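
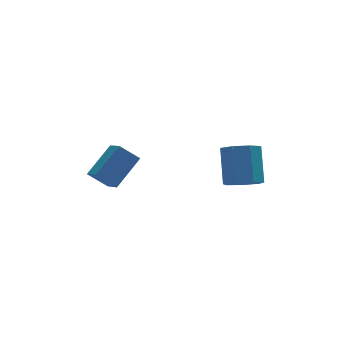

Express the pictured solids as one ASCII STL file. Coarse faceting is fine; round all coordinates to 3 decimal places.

solid 
facet normal -0.676 0.379 0.632
outer loop
vertex -0.207 3.019 1.375
vertex -0.229 4.123 0.69
vertex -1.643 2.302 0.267
endloop
endfacet
facet normal 0.017 -0.850 0.527
outer loop
vertex -0.811 1.837 -0.51
vertex -0.207 3.019 1.375
vertex -1.643 2.302 0.267
endloop
endfacet
facet normal -0.676 0.378 0.632
outer loop
vertex -1.643 2.302 0.267
vertex -0.229 4.123 0.69
vertex -1.665 3.407 -0.418
endloop
endfacet
facet normal -0.736 -0.367 -0.569
outer loop
vertex -1.665 3.407 -0.418
vertex -0.811 1.837 -0.51
vertex -1.643 2.302 0.267
endloop
endfacet
facet normal 0.736 0.367 0.568
outer loop
vertex -0.207 3.019 1.375
vertex 0.603 3.658 -0.087
vertex -0.229 4.123 0.69
endloop
endfacet
facet normal 0.017 -0.849 0.527
outer loop
vertex 0.625 2.553 0.598
vertex -0.207 3.019 1.375
vertex -0.811 1.837 -0.51
endloop
endfacet
facet normal 0.736 0.367 0.568
outer loop
vertex 0.625 2.553 0.598
vertex 0.603 3.658 -0.087
vertex -0.207 3.019 1.375
endloop
endfacet
facet normal -0.017 0.850 -0.527
outer loop
vertex -0.229 4.123 0.69
vertex 0.603 3.658 -0.087
vertex -1.665 3.407 -0.418
endloop
endfacet
facet normal -0.736 -0.367 -0.568
outer loop
vertex -0.833 2.941 -1.195
vertex -0.811 1.837 -0.51
vertex -1.665 3.407 -0.418
endloop
endfacet
facet normal -0.017 0.849 -0.528
outer loop
vertex -1.665 3.407 -0.418
vertex 0.603 3.658 -0.087
vertex -0.833 2.941 -1.195
endloop
endfacet
facet normal 0.676 -0.379 -0.632
outer loop
vertex -0.833 2.941 -1.195
vertex 0.625 2.553 0.598
vertex -0.811 1.837 -0.51
endloop
endfacet
facet normal 0.676 -0.378 -0.632
outer loop
vertex 0.603 3.658 -0.087
vertex 0.625 2.553 0.598
vertex -0.833 2.941 -1.195
endloop
endfacet
facet normal -0.210 -0.632 -0.746
outer loop
vertex 4.166 -3.134 1.822
vertex 3.386 -2.676 1.653
vertex 4.223 -2.535 1.298
endloop
endfacet
facet normal 0.975 -0.191 -0.112
outer loop
vertex 4.166 -3.134 1.822
vertex 4.223 -2.535 1.298
vertex 4.574 -1.902 3.277
endloop
endfacet
facet normal 0.975 -0.191 -0.112
outer loop
vertex 4.574 -1.902 3.277
vertex 4.223 -2.535 1.298
vertex 4.631 -1.302 2.753
endloop
endfacet
facet normal 0.208 0.632 0.746
outer loop
vertex 4.574 -1.902 3.277
vertex 4.631 -1.302 2.753
vertex 3.794 -1.444 3.107
endloop
endfacet
facet normal -0.210 -0.632 -0.746
outer loop
vertex 4.223 -2.535 1.298
vertex 3.386 -2.676 1.653
vertex 3.65 -2.042 1.041
endloop
endfacet
facet normal 0.664 0.468 -0.583
outer loop
vertex 4.223 -2.535 1.298
vertex 3.65 -2.042 1.041
vertex 4.631 -1.302 2.753
endloop
endfacet
facet normal 0.664 0.468 -0.583
outer loop
vertex 4.631 -1.302 2.753
vertex 3.65 -2.042 1.041
vertex 4.058 -0.809 2.496
endloop
endfacet
facet normal 0.209 0.632 0.747
outer loop
vertex 4.631 -1.302 2.753
vertex 4.058 -0.809 2.496
vertex 3.794 -1.444 3.107
endloop
endfacet
facet normal -0.209 -0.633 -0.746
outer loop
vertex 3.65 -2.042 1.041
vertex 3.386 -2.676 1.653
vertex 2.878 -2.027 1.245
endloop
endfacet
facet normal -0.147 0.775 -0.615
outer loop
vertex 3.65 -2.042 1.041
vertex 2.878 -2.027 1.245
vertex 4.058 -0.809 2.496
endloop
endfacet
facet normal -0.147 0.774 -0.615
outer loop
vertex 4.058 -0.809 2.496
vertex 2.878 -2.027 1.245
vertex 3.286 -0.794 2.699
endloop
endfacet
facet normal 0.209 0.632 0.747
outer loop
vertex 4.058 -0.809 2.496
vertex 3.286 -0.794 2.699
vertex 3.794 -1.444 3.107
endloop
endfacet
facet normal -0.209 -0.632 -0.746
outer loop
vertex 2.878 -2.027 1.245
vertex 3.386 -2.676 1.653
vertex 2.489 -2.501 1.756
endloop
endfacet
facet normal -0.848 0.497 -0.184
outer loop
vertex 2.878 -2.027 1.245
vertex 2.489 -2.501 1.756
vertex 3.286 -0.794 2.699
endloop
endfacet
facet normal -0.848 0.497 -0.184
outer loop
vertex 3.286 -0.794 2.699
vertex 2.489 -2.501 1.756
vertex 2.897 -1.268 3.21
endloop
endfacet
facet normal 0.210 0.632 0.746
outer loop
vertex 3.286 -0.794 2.699
vertex 2.897 -1.268 3.21
vertex 3.794 -1.444 3.107
endloop
endfacet
facet normal -0.209 -0.632 -0.746
outer loop
vertex 2.489 -2.501 1.756
vertex 3.386 -2.676 1.653
vertex 2.775 -3.107 2.189
endloop
endfacet
facet normal -0.910 -0.154 0.386
outer loop
vertex 2.489 -2.501 1.756
vertex 2.775 -3.107 2.189
vertex 2.897 -1.268 3.21
endloop
endfacet
facet normal -0.910 -0.154 0.385
outer loop
vertex 2.897 -1.268 3.21
vertex 2.775 -3.107 2.189
vertex 3.183 -1.874 3.644
endloop
endfacet
facet normal 0.210 0.633 0.745
outer loop
vertex 2.897 -1.268 3.21
vertex 3.183 -1.874 3.644
vertex 3.794 -1.444 3.107
endloop
endfacet
facet normal -0.210 -0.631 -0.747
outer loop
vertex 2.775 -3.107 2.189
vertex 3.386 -2.676 1.653
vertex 3.521 -3.389 2.218
endloop
endfacet
facet normal -0.287 -0.690 0.665
outer loop
vertex 2.775 -3.107 2.189
vertex 3.521 -3.389 2.218
vertex 3.183 -1.874 3.644
endloop
endfacet
facet normal -0.286 -0.690 0.665
outer loop
vertex 3.183 -1.874 3.644
vertex 3.521 -3.389 2.218
vertex 3.93 -2.156 3.673
endloop
endfacet
facet normal 0.210 0.633 0.745
outer loop
vertex 3.183 -1.874 3.644
vertex 3.93 -2.156 3.673
vertex 3.794 -1.444 3.107
endloop
endfacet
facet normal -0.209 -0.631 -0.747
outer loop
vertex 3.521 -3.389 2.218
vertex 3.386 -2.676 1.653
vertex 4.166 -3.134 1.822
endloop
endfacet
facet normal 0.552 -0.706 0.444
outer loop
vertex 3.521 -3.389 2.218
vertex 4.166 -3.134 1.822
vertex 3.93 -2.156 3.673
endloop
endfacet
facet normal 0.551 -0.707 0.444
outer loop
vertex 3.93 -2.156 3.673
vertex 4.166 -3.134 1.822
vertex 4.574 -1.902 3.277
endloop
endfacet
facet normal 0.209 0.633 0.746
outer loop
vertex 3.93 -2.156 3.673
vertex 4.574 -1.902 3.277
vertex 3.794 -1.444 3.107
endloop
endfacet

endsolid


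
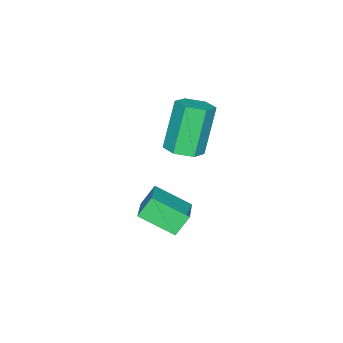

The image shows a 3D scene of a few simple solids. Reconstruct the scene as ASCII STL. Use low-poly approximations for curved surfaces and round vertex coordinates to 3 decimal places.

solid 
facet normal 0.408 0.017 -0.913
outer loop
vertex 2.952 0.527 1.588
vertex 2.276 0.528 1.286
vertex 2.61 1.168 1.447
endloop
endfacet
facet normal 0.787 0.500 0.361
outer loop
vertex 2.952 0.527 1.588
vertex 2.61 1.168 1.447
vertex 2.1 0.491 3.496
endloop
endfacet
facet normal 0.787 0.500 0.361
outer loop
vertex 2.1 0.491 3.496
vertex 2.61 1.168 1.447
vertex 1.758 1.132 3.355
endloop
endfacet
facet normal -0.408 -0.017 0.913
outer loop
vertex 2.1 0.491 3.496
vertex 1.758 1.132 3.355
vertex 1.424 0.492 3.194
endloop
endfacet
facet normal 0.407 0.017 -0.913
outer loop
vertex 2.61 1.168 1.447
vertex 2.276 0.528 1.286
vertex 1.935 1.169 1.146
endloop
endfacet
facet normal -0.006 1.000 0.016
outer loop
vertex 2.61 1.168 1.447
vertex 1.935 1.169 1.146
vertex 1.758 1.132 3.355
endloop
endfacet
facet normal -0.006 1.000 0.016
outer loop
vertex 1.758 1.132 3.355
vertex 1.935 1.169 1.146
vertex 1.083 1.133 3.054
endloop
endfacet
facet normal -0.407 -0.017 0.913
outer loop
vertex 1.758 1.132 3.355
vertex 1.083 1.133 3.054
vertex 1.424 0.492 3.194
endloop
endfacet
facet normal 0.408 0.018 -0.913
outer loop
vertex 1.935 1.169 1.146
vertex 2.276 0.528 1.286
vertex 1.6 0.529 0.984
endloop
endfacet
facet normal -0.793 0.502 -0.345
outer loop
vertex 1.935 1.169 1.146
vertex 1.6 0.529 0.984
vertex 1.083 1.133 3.054
endloop
endfacet
facet normal -0.793 0.502 -0.345
outer loop
vertex 1.083 1.133 3.054
vertex 1.6 0.529 0.984
vertex 0.748 0.493 2.892
endloop
endfacet
facet normal -0.408 -0.018 0.913
outer loop
vertex 1.083 1.133 3.054
vertex 0.748 0.493 2.892
vertex 1.424 0.492 3.194
endloop
endfacet
facet normal 0.408 0.017 -0.913
outer loop
vertex 1.6 0.529 0.984
vertex 2.276 0.528 1.286
vertex 1.942 -0.112 1.125
endloop
endfacet
facet normal -0.787 -0.500 -0.361
outer loop
vertex 1.6 0.529 0.984
vertex 1.942 -0.112 1.125
vertex 0.748 0.493 2.892
endloop
endfacet
facet normal -0.787 -0.500 -0.361
outer loop
vertex 0.748 0.493 2.892
vertex 1.942 -0.112 1.125
vertex 1.09 -0.148 3.033
endloop
endfacet
facet normal -0.408 -0.017 0.913
outer loop
vertex 0.748 0.493 2.892
vertex 1.09 -0.148 3.033
vertex 1.424 0.492 3.194
endloop
endfacet
facet normal 0.407 0.017 -0.913
outer loop
vertex 1.942 -0.112 1.125
vertex 2.276 0.528 1.286
vertex 2.617 -0.113 1.426
endloop
endfacet
facet normal 0.006 -1.000 -0.016
outer loop
vertex 1.942 -0.112 1.125
vertex 2.617 -0.113 1.426
vertex 1.09 -0.148 3.033
endloop
endfacet
facet normal 0.006 -1.000 -0.016
outer loop
vertex 1.09 -0.148 3.033
vertex 2.617 -0.113 1.426
vertex 1.765 -0.149 3.334
endloop
endfacet
facet normal -0.407 -0.017 0.913
outer loop
vertex 1.09 -0.148 3.033
vertex 1.765 -0.149 3.334
vertex 1.424 0.492 3.194
endloop
endfacet
facet normal 0.408 0.018 -0.913
outer loop
vertex 2.617 -0.113 1.426
vertex 2.276 0.528 1.286
vertex 2.952 0.527 1.588
endloop
endfacet
facet normal 0.793 -0.502 0.345
outer loop
vertex 2.617 -0.113 1.426
vertex 2.952 0.527 1.588
vertex 1.765 -0.149 3.334
endloop
endfacet
facet normal 0.793 -0.502 0.345
outer loop
vertex 1.765 -0.149 3.334
vertex 2.952 0.527 1.588
vertex 2.1 0.491 3.496
endloop
endfacet
facet normal -0.408 -0.018 0.913
outer loop
vertex 1.765 -0.149 3.334
vertex 2.1 0.491 3.496
vertex 1.424 0.492 3.194
endloop
endfacet
facet normal -0.538 0.284 0.794
outer loop
vertex 3.932 0.264 -0.248
vertex 3.557 1.582 -0.973
vertex 2.592 -0.472 -0.893
endloop
endfacet
facet normal 0.242 -0.850 0.468
outer loop
vertex 3.103 -0.742 -1.647
vertex 3.932 0.264 -0.248
vertex 2.592 -0.472 -0.893
endloop
endfacet
facet normal -0.538 0.284 0.794
outer loop
vertex 2.592 -0.472 -0.893
vertex 3.557 1.582 -0.973
vertex 2.217 0.845 -1.618
endloop
endfacet
facet normal -0.808 -0.444 -0.388
outer loop
vertex 2.217 0.845 -1.618
vertex 3.103 -0.742 -1.647
vertex 2.592 -0.472 -0.893
endloop
endfacet
facet normal 0.808 0.444 0.389
outer loop
vertex 3.932 0.264 -0.248
vertex 4.068 1.312 -1.727
vertex 3.557 1.582 -0.973
endloop
endfacet
facet normal 0.242 -0.850 0.468
outer loop
vertex 4.443 -0.005 -1.002
vertex 3.932 0.264 -0.248
vertex 3.103 -0.742 -1.647
endloop
endfacet
facet normal 0.807 0.444 0.389
outer loop
vertex 4.443 -0.005 -1.002
vertex 4.068 1.312 -1.727
vertex 3.932 0.264 -0.248
endloop
endfacet
facet normal -0.242 0.850 -0.468
outer loop
vertex 3.557 1.582 -0.973
vertex 4.068 1.312 -1.727
vertex 2.217 0.845 -1.618
endloop
endfacet
facet normal -0.807 -0.444 -0.389
outer loop
vertex 2.728 0.576 -2.372
vertex 3.103 -0.742 -1.647
vertex 2.217 0.845 -1.618
endloop
endfacet
facet normal -0.242 0.850 -0.467
outer loop
vertex 2.217 0.845 -1.618
vertex 4.068 1.312 -1.727
vertex 2.728 0.576 -2.372
endloop
endfacet
facet normal 0.538 -0.284 -0.794
outer loop
vertex 2.728 0.576 -2.372
vertex 4.443 -0.005 -1.002
vertex 3.103 -0.742 -1.647
endloop
endfacet
facet normal 0.538 -0.284 -0.794
outer loop
vertex 4.068 1.312 -1.727
vertex 4.443 -0.005 -1.002
vertex 2.728 0.576 -2.372
endloop
endfacet

endsolid


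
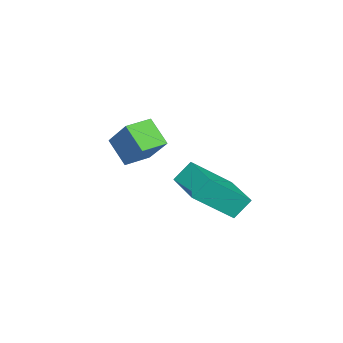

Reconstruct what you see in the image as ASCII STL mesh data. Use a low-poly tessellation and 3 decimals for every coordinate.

solid 
facet normal -0.378 0.509 0.773
outer loop
vertex 1.23 -0.092 -0.985
vertex 2.735 1.13 -1.054
vertex 0.144 1.169 -2.346
endloop
endfacet
facet normal -0.776 -0.630 0.035
outer loop
vertex 0.545 0.63 -3.166
vertex 1.23 -0.092 -0.985
vertex 0.144 1.169 -2.346
endloop
endfacet
facet normal -0.378 0.509 0.773
outer loop
vertex 0.144 1.169 -2.346
vertex 2.735 1.13 -1.054
vertex 1.649 2.391 -2.415
endloop
endfacet
facet normal -0.505 0.587 -0.633
outer loop
vertex 1.649 2.391 -2.415
vertex 0.545 0.63 -3.166
vertex 0.144 1.169 -2.346
endloop
endfacet
facet normal 0.505 -0.587 0.633
outer loop
vertex 1.23 -0.092 -0.985
vertex 3.136 0.591 -1.874
vertex 2.735 1.13 -1.054
endloop
endfacet
facet normal -0.776 -0.630 0.035
outer loop
vertex 1.631 -0.631 -1.805
vertex 1.23 -0.092 -0.985
vertex 0.545 0.63 -3.166
endloop
endfacet
facet normal 0.505 -0.587 0.633
outer loop
vertex 1.631 -0.631 -1.805
vertex 3.136 0.591 -1.874
vertex 1.23 -0.092 -0.985
endloop
endfacet
facet normal 0.776 0.630 -0.035
outer loop
vertex 2.735 1.13 -1.054
vertex 3.136 0.591 -1.874
vertex 1.649 2.391 -2.415
endloop
endfacet
facet normal -0.505 0.587 -0.633
outer loop
vertex 2.05 1.852 -3.235
vertex 0.545 0.63 -3.166
vertex 1.649 2.391 -2.415
endloop
endfacet
facet normal 0.776 0.630 -0.035
outer loop
vertex 1.649 2.391 -2.415
vertex 3.136 0.591 -1.874
vertex 2.05 1.852 -3.235
endloop
endfacet
facet normal 0.378 -0.509 -0.773
outer loop
vertex 2.05 1.852 -3.235
vertex 1.631 -0.631 -1.805
vertex 0.545 0.63 -3.166
endloop
endfacet
facet normal 0.378 -0.509 -0.773
outer loop
vertex 3.136 0.591 -1.874
vertex 1.631 -0.631 -1.805
vertex 2.05 1.852 -3.235
endloop
endfacet
facet normal -0.461 -0.562 -0.687
outer loop
vertex -0.101 -3.856 -0.956
vertex -1.051 -3.197 -0.857
vertex 0.371 -3.025 -1.953
endloop
endfacet
facet normal 0.819 -0.568 -0.086
outer loop
vertex 1.211 -2.003 -0.703
vertex -0.101 -3.856 -0.956
vertex 0.371 -3.025 -1.953
endloop
endfacet
facet normal -0.461 -0.562 -0.687
outer loop
vertex 0.371 -3.025 -1.953
vertex -1.051 -3.197 -0.857
vertex -0.579 -2.367 -1.853
endloop
endfacet
facet normal 0.341 0.602 -0.722
outer loop
vertex -0.579 -2.367 -1.853
vertex 1.211 -2.003 -0.703
vertex 0.371 -3.025 -1.953
endloop
endfacet
facet normal -0.342 -0.602 0.722
outer loop
vertex -0.101 -3.856 -0.956
vertex -0.211 -2.175 0.393
vertex -1.051 -3.197 -0.857
endloop
endfacet
facet normal 0.819 -0.568 -0.085
outer loop
vertex 0.739 -2.833 0.293
vertex -0.101 -3.856 -0.956
vertex 1.211 -2.003 -0.703
endloop
endfacet
facet normal -0.341 -0.602 0.722
outer loop
vertex 0.739 -2.833 0.293
vertex -0.211 -2.175 0.393
vertex -0.101 -3.856 -0.956
endloop
endfacet
facet normal -0.818 0.568 0.086
outer loop
vertex -1.051 -3.197 -0.857
vertex -0.211 -2.175 0.393
vertex -0.579 -2.367 -1.853
endloop
endfacet
facet normal 0.342 0.601 -0.722
outer loop
vertex 0.261 -1.344 -0.604
vertex 1.211 -2.003 -0.703
vertex -0.579 -2.367 -1.853
endloop
endfacet
facet normal -0.819 0.568 0.086
outer loop
vertex -0.579 -2.367 -1.853
vertex -0.211 -2.175 0.393
vertex 0.261 -1.344 -0.604
endloop
endfacet
facet normal 0.461 0.562 0.687
outer loop
vertex 0.261 -1.344 -0.604
vertex 0.739 -2.833 0.293
vertex 1.211 -2.003 -0.703
endloop
endfacet
facet normal 0.461 0.562 0.687
outer loop
vertex -0.211 -2.175 0.393
vertex 0.739 -2.833 0.293
vertex 0.261 -1.344 -0.604
endloop
endfacet

endsolid


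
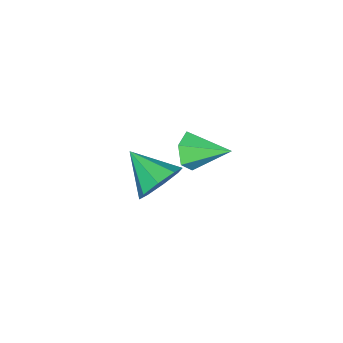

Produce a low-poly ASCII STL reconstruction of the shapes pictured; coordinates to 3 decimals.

solid 
facet normal 0.210 -0.908 -0.362
outer loop
vertex -0.738 0.655 1.072
vertex -1.308 0.833 0.294
vertex -0.356 1.064 0.267
endloop
endfacet
facet normal 0.745 0.381 0.547
outer loop
vertex -0.738 0.655 1.072
vertex -0.356 1.064 0.267
vertex -1.732 2.667 1.026
endloop
endfacet
facet normal 0.210 -0.908 -0.362
outer loop
vertex -0.356 1.064 0.267
vertex -1.308 0.833 0.294
vertex -0.925 1.242 -0.51
endloop
endfacet
facet normal 0.643 0.700 -0.311
outer loop
vertex -0.356 1.064 0.267
vertex -0.925 1.242 -0.51
vertex -1.732 2.667 1.026
endloop
endfacet
facet normal 0.210 -0.908 -0.362
outer loop
vertex -0.925 1.242 -0.51
vertex -1.308 0.833 0.294
vertex -1.877 1.011 -0.483
endloop
endfacet
facet normal -0.183 0.671 -0.719
outer loop
vertex -0.925 1.242 -0.51
vertex -1.877 1.011 -0.483
vertex -1.732 2.667 1.026
endloop
endfacet
facet normal 0.210 -0.908 -0.362
outer loop
vertex -1.877 1.011 -0.483
vertex -1.308 0.833 0.294
vertex -2.26 0.602 0.321
endloop
endfacet
facet normal -0.908 0.323 -0.268
outer loop
vertex -1.877 1.011 -0.483
vertex -2.26 0.602 0.321
vertex -1.732 2.667 1.026
endloop
endfacet
facet normal 0.210 -0.908 -0.362
outer loop
vertex -2.26 0.602 0.321
vertex -1.308 0.833 0.294
vertex -1.69 0.424 1.098
endloop
endfacet
facet normal -0.806 0.004 0.592
outer loop
vertex -2.26 0.602 0.321
vertex -1.69 0.424 1.098
vertex -1.732 2.667 1.026
endloop
endfacet
facet normal 0.210 -0.908 -0.362
outer loop
vertex -1.69 0.424 1.098
vertex -1.308 0.833 0.294
vertex -0.738 0.655 1.072
endloop
endfacet
facet normal 0.019 0.032 0.999
outer loop
vertex -1.69 0.424 1.098
vertex -0.738 0.655 1.072
vertex -1.732 2.667 1.026
endloop
endfacet
facet normal 0.132 0.874 -0.467
outer loop
vertex 4.084 3.085 4.218
vertex 3.427 2.749 3.402
vertex 3.276 3.28 4.354
endloop
endfacet
facet normal 0.158 -0.032 0.987
outer loop
vertex 4.084 3.085 4.218
vertex 3.276 3.28 4.354
vertex 3.173 1.071 4.298
endloop
endfacet
facet normal 0.133 0.874 -0.467
outer loop
vertex 3.276 3.28 4.354
vertex 3.427 2.749 3.402
vertex 2.557 3.164 3.932
endloop
endfacet
facet normal -0.506 0.002 0.862
outer loop
vertex 3.276 3.28 4.354
vertex 2.557 3.164 3.932
vertex 3.173 1.071 4.298
endloop
endfacet
facet normal 0.133 0.875 -0.466
outer loop
vertex 2.557 3.164 3.932
vertex 3.427 2.749 3.402
vertex 2.348 2.805 3.199
endloop
endfacet
facet normal -0.910 -0.205 0.360
outer loop
vertex 2.557 3.164 3.932
vertex 2.348 2.805 3.199
vertex 3.173 1.071 4.298
endloop
endfacet
facet normal 0.133 0.875 -0.466
outer loop
vertex 2.348 2.805 3.199
vertex 3.427 2.749 3.402
vertex 2.771 2.414 2.586
endloop
endfacet
facet normal -0.817 -0.531 -0.225
outer loop
vertex 2.348 2.805 3.199
vertex 2.771 2.414 2.586
vertex 3.173 1.071 4.298
endloop
endfacet
facet normal 0.133 0.875 -0.466
outer loop
vertex 2.771 2.414 2.586
vertex 3.427 2.749 3.402
vertex 3.579 2.219 2.45
endloop
endfacet
facet normal -0.282 -0.786 -0.550
outer loop
vertex 2.771 2.414 2.586
vertex 3.579 2.219 2.45
vertex 3.173 1.071 4.298
endloop
endfacet
facet normal 0.132 0.875 -0.466
outer loop
vertex 3.579 2.219 2.45
vertex 3.427 2.749 3.402
vertex 4.298 2.335 2.872
endloop
endfacet
facet normal 0.382 -0.820 -0.426
outer loop
vertex 3.579 2.219 2.45
vertex 4.298 2.335 2.872
vertex 3.173 1.071 4.298
endloop
endfacet
facet normal 0.132 0.875 -0.466
outer loop
vertex 4.298 2.335 2.872
vertex 3.427 2.749 3.402
vertex 4.507 2.694 3.605
endloop
endfacet
facet normal 0.786 -0.613 0.076
outer loop
vertex 4.298 2.335 2.872
vertex 4.507 2.694 3.605
vertex 3.173 1.071 4.298
endloop
endfacet
facet normal 0.132 0.875 -0.467
outer loop
vertex 4.507 2.694 3.605
vertex 3.427 2.749 3.402
vertex 4.084 3.085 4.218
endloop
endfacet
facet normal 0.693 -0.287 0.661
outer loop
vertex 4.507 2.694 3.605
vertex 4.084 3.085 4.218
vertex 3.173 1.071 4.298
endloop
endfacet

endsolid


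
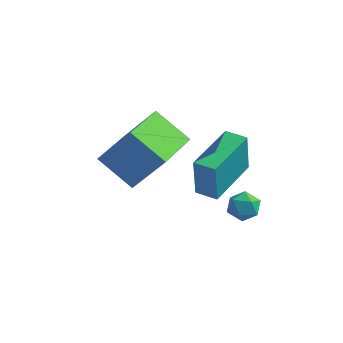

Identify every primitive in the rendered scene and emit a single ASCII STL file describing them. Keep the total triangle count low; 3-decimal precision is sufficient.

solid 
facet normal -0.997 0.076 -0.005
outer loop
vertex 1.286 -3.075 4.36
vertex 1.448 -0.939 4.54
vertex 1.305 -2.936 2.696
endloop
endfacet
facet normal -0.076 -0.994 -0.084
outer loop
vertex 2.152 -3.001 2.7
vertex 1.286 -3.075 4.36
vertex 1.305 -2.936 2.696
endloop
endfacet
facet normal -0.997 0.076 -0.005
outer loop
vertex 1.305 -2.936 2.696
vertex 1.448 -0.939 4.54
vertex 1.467 -0.8 2.876
endloop
endfacet
facet normal 0.011 0.083 -0.996
outer loop
vertex 1.467 -0.8 2.876
vertex 2.152 -3.001 2.7
vertex 1.305 -2.936 2.696
endloop
endfacet
facet normal -0.011 -0.083 0.996
outer loop
vertex 1.286 -3.075 4.36
vertex 2.295 -1.004 4.544
vertex 1.448 -0.939 4.54
endloop
endfacet
facet normal -0.076 -0.994 -0.084
outer loop
vertex 2.133 -3.14 4.364
vertex 1.286 -3.075 4.36
vertex 2.152 -3.001 2.7
endloop
endfacet
facet normal -0.011 -0.083 0.996
outer loop
vertex 2.133 -3.14 4.364
vertex 2.295 -1.004 4.544
vertex 1.286 -3.075 4.36
endloop
endfacet
facet normal 0.076 0.994 0.084
outer loop
vertex 1.448 -0.939 4.54
vertex 2.295 -1.004 4.544
vertex 1.467 -0.8 2.876
endloop
endfacet
facet normal 0.011 0.083 -0.996
outer loop
vertex 2.314 -0.865 2.88
vertex 2.152 -3.001 2.7
vertex 1.467 -0.8 2.876
endloop
endfacet
facet normal 0.076 0.994 0.084
outer loop
vertex 1.467 -0.8 2.876
vertex 2.295 -1.004 4.544
vertex 2.314 -0.865 2.88
endloop
endfacet
facet normal 0.997 -0.076 0.005
outer loop
vertex 2.314 -0.865 2.88
vertex 2.133 -3.14 4.364
vertex 2.152 -3.001 2.7
endloop
endfacet
facet normal 0.997 -0.076 0.005
outer loop
vertex 2.295 -1.004 4.544
vertex 2.133 -3.14 4.364
vertex 2.314 -0.865 2.88
endloop
endfacet
facet normal -0.573 -0.156 -0.805
outer loop
vertex -3.095 -1.855 2.023
vertex -3.2 0.266 1.686
vertex -1.663 -1.943 1.021
endloop
endfacet
facet normal 0.049 -0.986 0.157
outer loop
vertex -0.5 -1.626 2.654
vertex -3.095 -1.855 2.023
vertex -1.663 -1.943 1.021
endloop
endfacet
facet normal -0.573 -0.156 -0.805
outer loop
vertex -1.663 -1.943 1.021
vertex -3.2 0.266 1.686
vertex -1.768 0.178 0.684
endloop
endfacet
facet normal 0.818 -0.051 -0.573
outer loop
vertex -1.768 0.178 0.684
vertex -0.5 -1.626 2.654
vertex -1.663 -1.943 1.021
endloop
endfacet
facet normal -0.818 0.051 0.573
outer loop
vertex -3.095 -1.855 2.023
vertex -2.037 0.583 3.319
vertex -3.2 0.266 1.686
endloop
endfacet
facet normal 0.049 -0.986 0.157
outer loop
vertex -1.932 -1.538 3.656
vertex -3.095 -1.855 2.023
vertex -0.5 -1.626 2.654
endloop
endfacet
facet normal -0.818 0.051 0.573
outer loop
vertex -1.932 -1.538 3.656
vertex -2.037 0.583 3.319
vertex -3.095 -1.855 2.023
endloop
endfacet
facet normal -0.049 0.986 -0.157
outer loop
vertex -3.2 0.266 1.686
vertex -2.037 0.583 3.319
vertex -1.768 0.178 0.684
endloop
endfacet
facet normal 0.818 -0.051 -0.573
outer loop
vertex -0.605 0.495 2.317
vertex -0.5 -1.626 2.654
vertex -1.768 0.178 0.684
endloop
endfacet
facet normal -0.049 0.986 -0.157
outer loop
vertex -1.768 0.178 0.684
vertex -2.037 0.583 3.319
vertex -0.605 0.495 2.317
endloop
endfacet
facet normal 0.573 0.156 0.805
outer loop
vertex -0.605 0.495 2.317
vertex -1.932 -1.538 3.656
vertex -0.5 -1.626 2.654
endloop
endfacet
facet normal 0.573 0.156 0.805
outer loop
vertex -2.037 0.583 3.319
vertex -1.932 -1.538 3.656
vertex -0.605 0.495 2.317
endloop
endfacet
facet normal 0.391 0.890 -0.233
outer loop
vertex 2.343 -0.291 -0.041
vertex 1.903 0.01 0.37
vertex 2.501 -0.191 0.606
endloop
endfacet
facet normal 0.885 0.376 -0.274
outer loop
vertex 2.343 -0.291 -0.041
vertex 2.501 -0.191 0.606
vertex 2.656 -0.774 0.308
endloop
endfacet
facet normal 0.660 -0.110 -0.744
outer loop
vertex 2.343 -0.291 -0.041
vertex 2.656 -0.774 0.308
vertex 2.155 -0.933 -0.113
endloop
endfacet
facet normal 0.025 0.104 -0.994
outer loop
vertex 2.343 -0.291 -0.041
vertex 2.155 -0.933 -0.113
vertex 1.69 -0.448 -0.074
endloop
endfacet
facet normal -0.139 0.722 -0.678
outer loop
vertex 2.343 -0.291 -0.041
vertex 1.69 -0.448 -0.074
vertex 1.903 0.01 0.37
endloop
endfacet
facet normal 0.929 0.060 0.365
outer loop
vertex 2.656 -0.774 0.308
vertex 2.501 -0.191 0.606
vertex 2.41 -0.772 0.934
endloop
endfacet
facet normal 0.130 0.893 0.431
outer loop
vertex 2.501 -0.191 0.606
vertex 1.903 0.01 0.37
vertex 1.945 -0.287 0.973
endloop
endfacet
facet normal -0.730 0.619 -0.289
outer loop
vertex 1.903 0.01 0.37
vertex 1.69 -0.448 -0.074
vertex 1.444 -0.446 0.552
endloop
endfacet
facet normal -0.463 -0.380 -0.801
outer loop
vertex 1.69 -0.448 -0.074
vertex 2.155 -0.933 -0.113
vertex 1.599 -1.029 0.254
endloop
endfacet
facet normal 0.563 -0.725 -0.396
outer loop
vertex 2.155 -0.933 -0.113
vertex 2.656 -0.774 0.308
vertex 2.197 -1.23 0.49
endloop
endfacet
facet normal -0.025 -0.104 0.994
outer loop
vertex 1.757 -0.929 0.901
vertex 2.41 -0.772 0.934
vertex 1.945 -0.287 0.973
endloop
endfacet
facet normal -0.660 0.110 0.744
outer loop
vertex 1.757 -0.929 0.901
vertex 1.945 -0.287 0.973
vertex 1.444 -0.446 0.552
endloop
endfacet
facet normal -0.885 -0.376 0.274
outer loop
vertex 1.757 -0.929 0.901
vertex 1.444 -0.446 0.552
vertex 1.599 -1.029 0.254
endloop
endfacet
facet normal -0.391 -0.890 0.233
outer loop
vertex 1.757 -0.929 0.901
vertex 1.599 -1.029 0.254
vertex 2.197 -1.23 0.49
endloop
endfacet
facet normal 0.139 -0.722 0.678
outer loop
vertex 1.757 -0.929 0.901
vertex 2.197 -1.23 0.49
vertex 2.41 -0.772 0.934
endloop
endfacet
facet normal 0.463 0.380 0.801
outer loop
vertex 1.945 -0.287 0.973
vertex 2.41 -0.772 0.934
vertex 2.501 -0.191 0.606
endloop
endfacet
facet normal -0.563 0.725 0.396
outer loop
vertex 1.444 -0.446 0.552
vertex 1.945 -0.287 0.973
vertex 1.903 0.01 0.37
endloop
endfacet
facet normal -0.929 -0.060 -0.365
outer loop
vertex 1.599 -1.029 0.254
vertex 1.444 -0.446 0.552
vertex 1.69 -0.448 -0.074
endloop
endfacet
facet normal -0.130 -0.893 -0.431
outer loop
vertex 2.197 -1.23 0.49
vertex 1.599 -1.029 0.254
vertex 2.155 -0.933 -0.113
endloop
endfacet
facet normal 0.730 -0.619 0.289
outer loop
vertex 2.41 -0.772 0.934
vertex 2.197 -1.23 0.49
vertex 2.656 -0.774 0.308
endloop
endfacet

endsolid


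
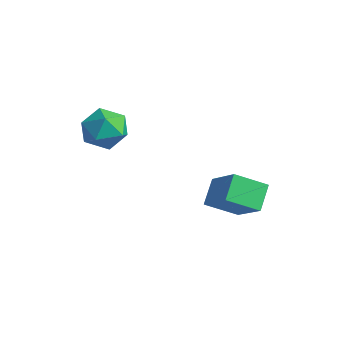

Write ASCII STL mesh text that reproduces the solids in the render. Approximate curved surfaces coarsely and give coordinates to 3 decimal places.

solid 
facet normal -0.785 0.092 -0.612
outer loop
vertex 1.17 2.248 -2.293
vertex 0.585 3.146 -1.408
vertex 1.915 3.49 -3.062
endloop
endfacet
facet normal 0.421 -0.646 -0.636
outer loop
vertex 3.595 3.294 -1.752
vertex 1.17 2.248 -2.293
vertex 1.915 3.49 -3.062
endloop
endfacet
facet normal -0.785 0.091 -0.612
outer loop
vertex 1.915 3.49 -3.062
vertex 0.585 3.146 -1.408
vertex 1.329 4.388 -2.177
endloop
endfacet
facet normal 0.454 0.758 -0.469
outer loop
vertex 1.329 4.388 -2.177
vertex 3.595 3.294 -1.752
vertex 1.915 3.49 -3.062
endloop
endfacet
facet normal -0.454 -0.758 0.469
outer loop
vertex 1.17 2.248 -2.293
vertex 2.265 2.95 -0.098
vertex 0.585 3.146 -1.408
endloop
endfacet
facet normal 0.421 -0.646 -0.637
outer loop
vertex 2.851 2.052 -0.983
vertex 1.17 2.248 -2.293
vertex 3.595 3.294 -1.752
endloop
endfacet
facet normal -0.454 -0.758 0.469
outer loop
vertex 2.851 2.052 -0.983
vertex 2.265 2.95 -0.098
vertex 1.17 2.248 -2.293
endloop
endfacet
facet normal -0.421 0.646 0.637
outer loop
vertex 0.585 3.146 -1.408
vertex 2.265 2.95 -0.098
vertex 1.329 4.388 -2.177
endloop
endfacet
facet normal 0.454 0.758 -0.469
outer loop
vertex 3.01 4.192 -0.867
vertex 3.595 3.294 -1.752
vertex 1.329 4.388 -2.177
endloop
endfacet
facet normal -0.421 0.646 0.637
outer loop
vertex 1.329 4.388 -2.177
vertex 2.265 2.95 -0.098
vertex 3.01 4.192 -0.867
endloop
endfacet
facet normal 0.785 -0.092 0.612
outer loop
vertex 3.01 4.192 -0.867
vertex 2.851 2.052 -0.983
vertex 3.595 3.294 -1.752
endloop
endfacet
facet normal 0.785 -0.092 0.613
outer loop
vertex 2.265 2.95 -0.098
vertex 2.851 2.052 -0.983
vertex 3.01 4.192 -0.867
endloop
endfacet
facet normal -0.887 0.344 0.309
outer loop
vertex -3.363 -0.48 1.493
vertex -2.886 -0.133 2.475
vertex -2.925 0.576 1.575
endloop
endfacet
facet normal -0.834 0.377 -0.402
outer loop
vertex -3.363 -0.48 1.493
vertex -2.925 0.576 1.575
vertex -2.75 -0.045 0.628
endloop
endfacet
facet normal -0.710 -0.282 -0.645
outer loop
vertex -3.363 -0.48 1.493
vertex -2.75 -0.045 0.628
vertex -2.602 -1.137 0.942
endloop
endfacet
facet normal -0.686 -0.723 -0.085
outer loop
vertex -3.363 -0.48 1.493
vertex -2.602 -1.137 0.942
vertex -2.686 -1.191 2.084
endloop
endfacet
facet normal -0.795 -0.337 0.505
outer loop
vertex -3.363 -0.48 1.493
vertex -2.686 -1.191 2.084
vertex -2.886 -0.133 2.475
endloop
endfacet
facet normal -0.268 0.782 -0.562
outer loop
vertex -2.75 -0.045 0.628
vertex -2.925 0.576 1.575
vertex -1.894 0.571 1.076
endloop
endfacet
facet normal -0.354 0.727 0.588
outer loop
vertex -2.925 0.576 1.575
vertex -2.886 -0.133 2.475
vertex -1.978 0.517 2.218
endloop
endfacet
facet normal -0.205 -0.373 0.905
outer loop
vertex -2.886 -0.133 2.475
vertex -2.686 -1.191 2.084
vertex -1.83 -0.575 2.532
endloop
endfacet
facet normal -0.029 -0.998 -0.049
outer loop
vertex -2.686 -1.191 2.084
vertex -2.602 -1.137 0.942
vertex -1.655 -1.196 1.585
endloop
endfacet
facet normal -0.067 -0.284 -0.956
outer loop
vertex -2.602 -1.137 0.942
vertex -2.75 -0.045 0.628
vertex -1.694 -0.487 0.685
endloop
endfacet
facet normal 0.686 0.723 0.085
outer loop
vertex -1.217 -0.14 1.667
vertex -1.894 0.571 1.076
vertex -1.978 0.517 2.218
endloop
endfacet
facet normal 0.710 0.282 0.645
outer loop
vertex -1.217 -0.14 1.667
vertex -1.978 0.517 2.218
vertex -1.83 -0.575 2.532
endloop
endfacet
facet normal 0.834 -0.377 0.402
outer loop
vertex -1.217 -0.14 1.667
vertex -1.83 -0.575 2.532
vertex -1.655 -1.196 1.585
endloop
endfacet
facet normal 0.887 -0.344 -0.309
outer loop
vertex -1.217 -0.14 1.667
vertex -1.655 -1.196 1.585
vertex -1.694 -0.487 0.685
endloop
endfacet
facet normal 0.795 0.337 -0.505
outer loop
vertex -1.217 -0.14 1.667
vertex -1.694 -0.487 0.685
vertex -1.894 0.571 1.076
endloop
endfacet
facet normal 0.029 0.998 0.049
outer loop
vertex -1.978 0.517 2.218
vertex -1.894 0.571 1.076
vertex -2.925 0.576 1.575
endloop
endfacet
facet normal 0.067 0.284 0.956
outer loop
vertex -1.83 -0.575 2.532
vertex -1.978 0.517 2.218
vertex -2.886 -0.133 2.475
endloop
endfacet
facet normal 0.268 -0.782 0.562
outer loop
vertex -1.655 -1.196 1.585
vertex -1.83 -0.575 2.532
vertex -2.686 -1.191 2.084
endloop
endfacet
facet normal 0.354 -0.727 -0.588
outer loop
vertex -1.694 -0.487 0.685
vertex -1.655 -1.196 1.585
vertex -2.602 -1.137 0.942
endloop
endfacet
facet normal 0.205 0.373 -0.905
outer loop
vertex -1.894 0.571 1.076
vertex -1.694 -0.487 0.685
vertex -2.75 -0.045 0.628
endloop
endfacet

endsolid


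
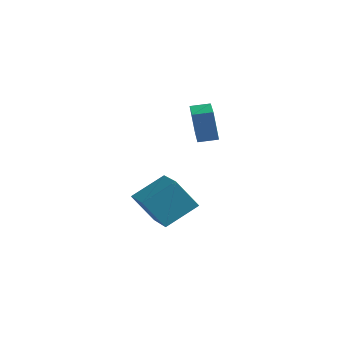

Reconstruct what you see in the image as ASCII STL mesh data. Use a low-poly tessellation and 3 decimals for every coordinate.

solid 
facet normal -0.751 -0.644 -0.146
outer loop
vertex -0.019 0.171 2.364
vertex -1.105 1.462 2.256
vertex 0.232 0.246 0.745
endloop
endfacet
facet normal 0.643 -0.763 0.064
outer loop
vertex 0.945 0.858 0.884
vertex -0.019 0.171 2.364
vertex 0.232 0.246 0.745
endloop
endfacet
facet normal -0.751 -0.644 -0.146
outer loop
vertex 0.232 0.246 0.745
vertex -1.105 1.462 2.256
vertex -0.854 1.537 0.637
endloop
endfacet
facet normal 0.153 0.046 -0.987
outer loop
vertex -0.854 1.537 0.637
vertex 0.945 0.858 0.884
vertex 0.232 0.246 0.745
endloop
endfacet
facet normal -0.153 -0.046 0.987
outer loop
vertex -0.019 0.171 2.364
vertex -0.392 2.074 2.395
vertex -1.105 1.462 2.256
endloop
endfacet
facet normal 0.643 -0.763 0.064
outer loop
vertex 0.694 0.783 2.503
vertex -0.019 0.171 2.364
vertex 0.945 0.858 0.884
endloop
endfacet
facet normal -0.153 -0.046 0.987
outer loop
vertex 0.694 0.783 2.503
vertex -0.392 2.074 2.395
vertex -0.019 0.171 2.364
endloop
endfacet
facet normal -0.643 0.763 -0.064
outer loop
vertex -1.105 1.462 2.256
vertex -0.392 2.074 2.395
vertex -0.854 1.537 0.637
endloop
endfacet
facet normal 0.153 0.046 -0.987
outer loop
vertex -0.141 2.149 0.776
vertex 0.945 0.858 0.884
vertex -0.854 1.537 0.637
endloop
endfacet
facet normal -0.643 0.763 -0.064
outer loop
vertex -0.854 1.537 0.637
vertex -0.392 2.074 2.395
vertex -0.141 2.149 0.776
endloop
endfacet
facet normal 0.751 0.644 0.146
outer loop
vertex -0.141 2.149 0.776
vertex 0.694 0.783 2.503
vertex 0.945 0.858 0.884
endloop
endfacet
facet normal 0.751 0.644 0.146
outer loop
vertex -0.392 2.074 2.395
vertex 0.694 0.783 2.503
vertex -0.141 2.149 0.776
endloop
endfacet
facet normal -0.445 -0.348 0.825
outer loop
vertex -1.084 0.411 -2.096
vertex -2.519 1.423 -2.443
vertex -1.863 -1.047 -3.13
endloop
endfacet
facet normal 0.802 -0.565 0.193
outer loop
vertex -1.041 -0.403 -4.657
vertex -1.084 0.411 -2.096
vertex -1.863 -1.047 -3.13
endloop
endfacet
facet normal -0.445 -0.348 0.825
outer loop
vertex -1.863 -1.047 -3.13
vertex -2.519 1.423 -2.443
vertex -3.298 -0.035 -3.477
endloop
endfacet
facet normal -0.399 -0.748 -0.530
outer loop
vertex -3.298 -0.035 -3.477
vertex -1.041 -0.403 -4.657
vertex -1.863 -1.047 -3.13
endloop
endfacet
facet normal 0.399 0.748 0.530
outer loop
vertex -1.084 0.411 -2.096
vertex -1.697 2.067 -3.97
vertex -2.519 1.423 -2.443
endloop
endfacet
facet normal 0.802 -0.565 0.193
outer loop
vertex -0.262 1.055 -3.623
vertex -1.084 0.411 -2.096
vertex -1.041 -0.403 -4.657
endloop
endfacet
facet normal 0.399 0.748 0.530
outer loop
vertex -0.262 1.055 -3.623
vertex -1.697 2.067 -3.97
vertex -1.084 0.411 -2.096
endloop
endfacet
facet normal -0.802 0.565 -0.193
outer loop
vertex -2.519 1.423 -2.443
vertex -1.697 2.067 -3.97
vertex -3.298 -0.035 -3.477
endloop
endfacet
facet normal -0.399 -0.748 -0.530
outer loop
vertex -2.476 0.609 -5.004
vertex -1.041 -0.403 -4.657
vertex -3.298 -0.035 -3.477
endloop
endfacet
facet normal -0.802 0.565 -0.193
outer loop
vertex -3.298 -0.035 -3.477
vertex -1.697 2.067 -3.97
vertex -2.476 0.609 -5.004
endloop
endfacet
facet normal 0.445 0.348 -0.825
outer loop
vertex -2.476 0.609 -5.004
vertex -0.262 1.055 -3.623
vertex -1.041 -0.403 -4.657
endloop
endfacet
facet normal 0.445 0.348 -0.825
outer loop
vertex -1.697 2.067 -3.97
vertex -0.262 1.055 -3.623
vertex -2.476 0.609 -5.004
endloop
endfacet

endsolid


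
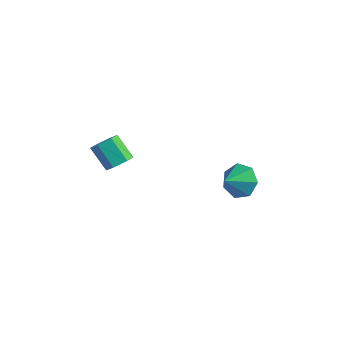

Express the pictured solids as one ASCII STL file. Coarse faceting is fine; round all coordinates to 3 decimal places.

solid 
facet normal -0.052 0.876 -0.479
outer loop
vertex 0.516 2.743 -2.548
vertex 0.264 2.347 -3.244
vertex -0.205 2.66 -2.621
endloop
endfacet
facet normal -0.083 -0.146 0.986
outer loop
vertex 0.516 2.743 -2.548
vertex -0.205 2.66 -2.621
vertex 0.316 1.453 -2.756
endloop
endfacet
facet normal -0.052 0.876 -0.479
outer loop
vertex -0.205 2.66 -2.621
vertex 0.264 2.347 -3.244
vertex -0.573 2.341 -3.164
endloop
endfacet
facet normal -0.661 -0.359 0.659
outer loop
vertex -0.205 2.66 -2.621
vertex -0.573 2.341 -3.164
vertex 0.316 1.453 -2.756
endloop
endfacet
facet normal -0.052 0.876 -0.479
outer loop
vertex -0.573 2.341 -3.164
vertex 0.264 2.347 -3.244
vertex -0.311 2.027 -3.767
endloop
endfacet
facet normal -0.717 -0.695 0.050
outer loop
vertex -0.573 2.341 -3.164
vertex -0.311 2.027 -3.767
vertex 0.316 1.453 -2.756
endloop
endfacet
facet normal -0.053 0.877 -0.478
outer loop
vertex -0.311 2.027 -3.767
vertex 0.264 2.347 -3.244
vertex 0.383 1.954 -3.977
endloop
endfacet
facet normal -0.210 -0.900 -0.381
outer loop
vertex -0.311 2.027 -3.767
vertex 0.383 1.954 -3.977
vertex 0.316 1.453 -2.756
endloop
endfacet
facet normal -0.051 0.877 -0.478
outer loop
vertex 0.383 1.954 -3.977
vertex 0.264 2.347 -3.244
vertex 0.987 2.176 -3.635
endloop
endfacet
facet normal 0.478 -0.822 -0.311
outer loop
vertex 0.383 1.954 -3.977
vertex 0.987 2.176 -3.635
vertex 0.316 1.453 -2.756
endloop
endfacet
facet normal -0.052 0.876 -0.479
outer loop
vertex 0.987 2.176 -3.635
vertex 0.264 2.347 -3.244
vertex 1.046 2.527 -2.999
endloop
endfacet
facet normal 0.830 -0.517 0.208
outer loop
vertex 0.987 2.176 -3.635
vertex 1.046 2.527 -2.999
vertex 0.316 1.453 -2.756
endloop
endfacet
facet normal -0.051 0.876 -0.480
outer loop
vertex 1.046 2.527 -2.999
vertex 0.264 2.347 -3.244
vertex 0.516 2.743 -2.548
endloop
endfacet
facet normal 0.580 -0.217 0.785
outer loop
vertex 1.046 2.527 -2.999
vertex 0.516 2.743 -2.548
vertex 0.316 1.453 -2.756
endloop
endfacet
facet normal 0.679 0.062 -0.731
outer loop
vertex -0.218 -2.97 0.334
vertex -0.636 -2.964 -0.054
vertex -0.444 -2.475 0.166
endloop
endfacet
facet normal 0.617 0.491 0.615
outer loop
vertex -0.218 -2.97 0.334
vertex -0.444 -2.475 0.166
vertex -1.007 -3.041 1.182
endloop
endfacet
facet normal 0.616 0.491 0.615
outer loop
vertex -1.007 -3.041 1.182
vertex -0.444 -2.475 0.166
vertex -1.233 -2.546 1.013
endloop
endfacet
facet normal -0.680 -0.061 0.730
outer loop
vertex -1.007 -3.041 1.182
vertex -1.233 -2.546 1.013
vertex -1.424 -3.036 0.794
endloop
endfacet
facet normal 0.680 0.061 -0.730
outer loop
vertex -0.444 -2.475 0.166
vertex -0.636 -2.964 -0.054
vertex -0.861 -2.469 -0.222
endloop
endfacet
facet normal -0.034 0.998 0.052
outer loop
vertex -0.444 -2.475 0.166
vertex -0.861 -2.469 -0.222
vertex -1.233 -2.546 1.013
endloop
endfacet
facet normal -0.034 0.998 0.052
outer loop
vertex -1.233 -2.546 1.013
vertex -0.861 -2.469 -0.222
vertex -1.65 -2.54 0.625
endloop
endfacet
facet normal -0.680 -0.061 0.730
outer loop
vertex -1.233 -2.546 1.013
vertex -1.65 -2.54 0.625
vertex -1.424 -3.036 0.794
endloop
endfacet
facet normal 0.680 0.061 -0.730
outer loop
vertex -0.861 -2.469 -0.222
vertex -0.636 -2.964 -0.054
vertex -1.053 -2.959 -0.442
endloop
endfacet
facet normal -0.651 0.508 -0.564
outer loop
vertex -0.861 -2.469 -0.222
vertex -1.053 -2.959 -0.442
vertex -1.65 -2.54 0.625
endloop
endfacet
facet normal -0.652 0.507 -0.564
outer loop
vertex -1.65 -2.54 0.625
vertex -1.053 -2.959 -0.442
vertex -1.842 -3.03 0.406
endloop
endfacet
facet normal -0.680 -0.061 0.731
outer loop
vertex -1.65 -2.54 0.625
vertex -1.842 -3.03 0.406
vertex -1.424 -3.036 0.794
endloop
endfacet
facet normal 0.680 0.061 -0.730
outer loop
vertex -1.053 -2.959 -0.442
vertex -0.636 -2.964 -0.054
vertex -0.827 -3.454 -0.273
endloop
endfacet
facet normal -0.617 -0.491 -0.615
outer loop
vertex -1.053 -2.959 -0.442
vertex -0.827 -3.454 -0.273
vertex -1.842 -3.03 0.406
endloop
endfacet
facet normal -0.617 -0.491 -0.616
outer loop
vertex -1.842 -3.03 0.406
vertex -0.827 -3.454 -0.273
vertex -1.616 -3.525 0.574
endloop
endfacet
facet normal -0.679 -0.062 0.731
outer loop
vertex -1.842 -3.03 0.406
vertex -1.616 -3.525 0.574
vertex -1.424 -3.036 0.794
endloop
endfacet
facet normal 0.680 0.061 -0.730
outer loop
vertex -0.827 -3.454 -0.273
vertex -0.636 -2.964 -0.054
vertex -0.41 -3.46 0.115
endloop
endfacet
facet normal 0.034 -0.998 -0.052
outer loop
vertex -0.827 -3.454 -0.273
vertex -0.41 -3.46 0.115
vertex -1.616 -3.525 0.574
endloop
endfacet
facet normal 0.034 -0.998 -0.052
outer loop
vertex -1.616 -3.525 0.574
vertex -0.41 -3.46 0.115
vertex -1.199 -3.531 0.962
endloop
endfacet
facet normal -0.680 -0.061 0.730
outer loop
vertex -1.616 -3.525 0.574
vertex -1.199 -3.531 0.962
vertex -1.424 -3.036 0.794
endloop
endfacet
facet normal 0.680 0.061 -0.731
outer loop
vertex -0.41 -3.46 0.115
vertex -0.636 -2.964 -0.054
vertex -0.218 -2.97 0.334
endloop
endfacet
facet normal 0.651 -0.507 0.564
outer loop
vertex -0.41 -3.46 0.115
vertex -0.218 -2.97 0.334
vertex -1.199 -3.531 0.962
endloop
endfacet
facet normal 0.651 -0.508 0.563
outer loop
vertex -1.199 -3.531 0.962
vertex -0.218 -2.97 0.334
vertex -1.007 -3.041 1.182
endloop
endfacet
facet normal -0.680 -0.061 0.730
outer loop
vertex -1.199 -3.531 0.962
vertex -1.007 -3.041 1.182
vertex -1.424 -3.036 0.794
endloop
endfacet

endsolid


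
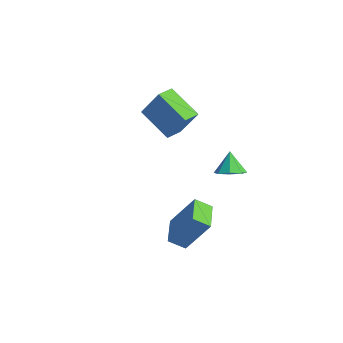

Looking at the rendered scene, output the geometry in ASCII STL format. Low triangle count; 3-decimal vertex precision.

solid 
facet normal 0.481 -0.352 -0.803
outer loop
vertex 4.039 0.062 -0.067
vertex 3.609 0.463 -0.5
vertex 4.249 0.571 -0.164
endloop
endfacet
facet normal 0.431 -0.006 0.902
outer loop
vertex 4.039 0.062 -0.067
vertex 4.249 0.571 -0.164
vertex 3.071 0.857 0.4
endloop
endfacet
facet normal 0.481 -0.352 -0.803
outer loop
vertex 4.249 0.571 -0.164
vertex 3.609 0.463 -0.5
vertex 4.084 1.016 -0.458
endloop
endfacet
facet normal 0.459 0.602 0.653
outer loop
vertex 4.249 0.571 -0.164
vertex 4.084 1.016 -0.458
vertex 3.071 0.857 0.4
endloop
endfacet
facet normal 0.480 -0.351 -0.804
outer loop
vertex 4.084 1.016 -0.458
vertex 3.609 0.463 -0.5
vertex 3.641 1.138 -0.776
endloop
endfacet
facet normal 0.074 0.961 0.266
outer loop
vertex 4.084 1.016 -0.458
vertex 3.641 1.138 -0.776
vertex 3.071 0.857 0.4
endloop
endfacet
facet normal 0.482 -0.351 -0.803
outer loop
vertex 3.641 1.138 -0.776
vertex 3.609 0.463 -0.5
vertex 3.18 0.864 -0.933
endloop
endfacet
facet normal -0.501 0.864 -0.036
outer loop
vertex 3.641 1.138 -0.776
vertex 3.18 0.864 -0.933
vertex 3.071 0.857 0.4
endloop
endfacet
facet normal 0.481 -0.353 -0.803
outer loop
vertex 3.18 0.864 -0.933
vertex 3.609 0.463 -0.5
vertex 2.97 0.355 -0.835
endloop
endfacet
facet normal -0.927 0.368 -0.074
outer loop
vertex 3.18 0.864 -0.933
vertex 2.97 0.355 -0.835
vertex 3.071 0.857 0.4
endloop
endfacet
facet normal 0.481 -0.352 -0.803
outer loop
vertex 2.97 0.355 -0.835
vertex 3.609 0.463 -0.5
vertex 3.135 -0.09 -0.541
endloop
endfacet
facet normal -0.955 -0.239 0.175
outer loop
vertex 2.97 0.355 -0.835
vertex 3.135 -0.09 -0.541
vertex 3.071 0.857 0.4
endloop
endfacet
facet normal 0.480 -0.352 -0.804
outer loop
vertex 3.135 -0.09 -0.541
vertex 3.609 0.463 -0.5
vertex 3.578 -0.212 -0.223
endloop
endfacet
facet normal -0.569 -0.598 0.564
outer loop
vertex 3.135 -0.09 -0.541
vertex 3.578 -0.212 -0.223
vertex 3.071 0.857 0.4
endloop
endfacet
facet normal 0.481 -0.352 -0.803
outer loop
vertex 3.578 -0.212 -0.223
vertex 3.609 0.463 -0.5
vertex 4.039 0.062 -0.067
endloop
endfacet
facet normal 0.005 -0.502 0.865
outer loop
vertex 3.578 -0.212 -0.223
vertex 4.039 0.062 -0.067
vertex 3.071 0.857 0.4
endloop
endfacet
facet normal -0.744 0.668 0.026
outer loop
vertex 3.598 -1.526 -1.243
vertex 4.108 -0.939 -1.734
vertex 2.843 -2.299 -2.949
endloop
endfacet
facet normal -0.554 -0.638 0.534
outer loop
vertex 3.892 -3.241 -2.986
vertex 3.598 -1.526 -1.243
vertex 2.843 -2.299 -2.949
endloop
endfacet
facet normal -0.744 0.668 0.026
outer loop
vertex 2.843 -2.299 -2.949
vertex 4.108 -0.939 -1.734
vertex 3.353 -1.712 -3.441
endloop
endfacet
facet normal -0.374 -0.383 -0.845
outer loop
vertex 3.353 -1.712 -3.441
vertex 3.892 -3.241 -2.986
vertex 2.843 -2.299 -2.949
endloop
endfacet
facet normal 0.373 0.383 0.845
outer loop
vertex 3.598 -1.526 -1.243
vertex 5.157 -1.881 -1.771
vertex 4.108 -0.939 -1.734
endloop
endfacet
facet normal -0.555 -0.638 0.534
outer loop
vertex 4.647 -2.468 -1.279
vertex 3.598 -1.526 -1.243
vertex 3.892 -3.241 -2.986
endloop
endfacet
facet normal 0.373 0.384 0.845
outer loop
vertex 4.647 -2.468 -1.279
vertex 5.157 -1.881 -1.771
vertex 3.598 -1.526 -1.243
endloop
endfacet
facet normal 0.554 0.638 -0.534
outer loop
vertex 4.108 -0.939 -1.734
vertex 5.157 -1.881 -1.771
vertex 3.353 -1.712 -3.441
endloop
endfacet
facet normal -0.373 -0.383 -0.845
outer loop
vertex 4.402 -2.654 -3.477
vertex 3.892 -3.241 -2.986
vertex 3.353 -1.712 -3.441
endloop
endfacet
facet normal 0.554 0.638 -0.534
outer loop
vertex 3.353 -1.712 -3.441
vertex 5.157 -1.881 -1.771
vertex 4.402 -2.654 -3.477
endloop
endfacet
facet normal 0.744 -0.668 -0.026
outer loop
vertex 4.402 -2.654 -3.477
vertex 4.647 -2.468 -1.279
vertex 3.892 -3.241 -2.986
endloop
endfacet
facet normal 0.744 -0.668 -0.026
outer loop
vertex 5.157 -1.881 -1.771
vertex 4.647 -2.468 -1.279
vertex 4.402 -2.654 -3.477
endloop
endfacet
facet normal -0.391 -0.314 -0.865
outer loop
vertex -2.062 -0.154 0.174
vertex -2.298 0.779 -0.058
vertex -0.391 0.061 -0.659
endloop
endfacet
facet normal 0.238 -0.943 0.234
outer loop
vertex 0.258 0.581 0.778
vertex -2.062 -0.154 0.174
vertex -0.391 0.061 -0.659
endloop
endfacet
facet normal -0.391 -0.314 -0.865
outer loop
vertex -0.391 0.061 -0.659
vertex -2.298 0.779 -0.058
vertex -0.626 0.994 -0.891
endloop
endfacet
facet normal 0.889 0.114 -0.443
outer loop
vertex -0.626 0.994 -0.891
vertex 0.258 0.581 0.778
vertex -0.391 0.061 -0.659
endloop
endfacet
facet normal -0.889 -0.115 0.443
outer loop
vertex -2.062 -0.154 0.174
vertex -1.649 1.299 1.379
vertex -2.298 0.779 -0.058
endloop
endfacet
facet normal 0.238 -0.943 0.234
outer loop
vertex -1.414 0.366 1.611
vertex -2.062 -0.154 0.174
vertex 0.258 0.581 0.778
endloop
endfacet
facet normal -0.890 -0.114 0.442
outer loop
vertex -1.414 0.366 1.611
vertex -1.649 1.299 1.379
vertex -2.062 -0.154 0.174
endloop
endfacet
facet normal -0.238 0.943 -0.234
outer loop
vertex -2.298 0.779 -0.058
vertex -1.649 1.299 1.379
vertex -0.626 0.994 -0.891
endloop
endfacet
facet normal 0.889 0.115 -0.443
outer loop
vertex 0.022 1.514 0.546
vertex 0.258 0.581 0.778
vertex -0.626 0.994 -0.891
endloop
endfacet
facet normal -0.238 0.943 -0.234
outer loop
vertex -0.626 0.994 -0.891
vertex -1.649 1.299 1.379
vertex 0.022 1.514 0.546
endloop
endfacet
facet normal 0.391 0.314 0.865
outer loop
vertex 0.022 1.514 0.546
vertex -1.414 0.366 1.611
vertex 0.258 0.581 0.778
endloop
endfacet
facet normal 0.391 0.314 0.865
outer loop
vertex -1.649 1.299 1.379
vertex -1.414 0.366 1.611
vertex 0.022 1.514 0.546
endloop
endfacet

endsolid


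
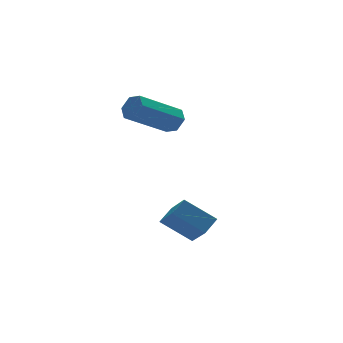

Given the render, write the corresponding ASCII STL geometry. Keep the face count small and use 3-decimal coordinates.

solid 
facet normal 0.862 0.142 -0.487
outer loop
vertex 3.029 0.06 2.608
vertex 2.735 0.093 2.097
vertex 2.833 0.582 2.413
endloop
endfacet
facet normal 0.383 0.446 0.809
outer loop
vertex 3.029 0.06 2.608
vertex 2.833 0.582 2.413
vertex 1.278 -0.226 3.594
endloop
endfacet
facet normal 0.383 0.446 0.809
outer loop
vertex 1.278 -0.226 3.594
vertex 2.833 0.582 2.413
vertex 1.083 0.295 3.399
endloop
endfacet
facet normal -0.863 -0.141 0.486
outer loop
vertex 1.278 -0.226 3.594
vertex 1.083 0.295 3.399
vertex 0.985 -0.193 3.083
endloop
endfacet
facet normal 0.863 0.141 -0.486
outer loop
vertex 2.833 0.582 2.413
vertex 2.735 0.093 2.097
vertex 2.54 0.615 1.902
endloop
endfacet
facet normal -0.095 0.988 0.118
outer loop
vertex 2.833 0.582 2.413
vertex 2.54 0.615 1.902
vertex 1.083 0.295 3.399
endloop
endfacet
facet normal -0.095 0.988 0.119
outer loop
vertex 1.083 0.295 3.399
vertex 2.54 0.615 1.902
vertex 0.789 0.328 2.888
endloop
endfacet
facet normal -0.862 -0.142 0.487
outer loop
vertex 1.083 0.295 3.399
vertex 0.789 0.328 2.888
vertex 0.985 -0.193 3.083
endloop
endfacet
facet normal 0.863 0.141 -0.486
outer loop
vertex 2.54 0.615 1.902
vertex 2.735 0.093 2.097
vertex 2.442 0.126 1.586
endloop
endfacet
facet normal -0.478 0.542 -0.691
outer loop
vertex 2.54 0.615 1.902
vertex 2.442 0.126 1.586
vertex 0.789 0.328 2.888
endloop
endfacet
facet normal -0.478 0.543 -0.691
outer loop
vertex 0.789 0.328 2.888
vertex 2.442 0.126 1.586
vertex 0.691 -0.16 2.572
endloop
endfacet
facet normal -0.862 -0.142 0.487
outer loop
vertex 0.789 0.328 2.888
vertex 0.691 -0.16 2.572
vertex 0.985 -0.193 3.083
endloop
endfacet
facet normal 0.863 0.141 -0.486
outer loop
vertex 2.442 0.126 1.586
vertex 2.735 0.093 2.097
vertex 2.637 -0.395 1.781
endloop
endfacet
facet normal -0.383 -0.446 -0.809
outer loop
vertex 2.442 0.126 1.586
vertex 2.637 -0.395 1.781
vertex 0.691 -0.16 2.572
endloop
endfacet
facet normal -0.383 -0.446 -0.809
outer loop
vertex 0.691 -0.16 2.572
vertex 2.637 -0.395 1.781
vertex 0.887 -0.682 2.767
endloop
endfacet
facet normal -0.862 -0.142 0.487
outer loop
vertex 0.691 -0.16 2.572
vertex 0.887 -0.682 2.767
vertex 0.985 -0.193 3.083
endloop
endfacet
facet normal 0.862 0.142 -0.487
outer loop
vertex 2.637 -0.395 1.781
vertex 2.735 0.093 2.097
vertex 2.931 -0.428 2.292
endloop
endfacet
facet normal 0.095 -0.988 -0.119
outer loop
vertex 2.637 -0.395 1.781
vertex 2.931 -0.428 2.292
vertex 0.887 -0.682 2.767
endloop
endfacet
facet normal 0.095 -0.988 -0.118
outer loop
vertex 0.887 -0.682 2.767
vertex 2.931 -0.428 2.292
vertex 1.18 -0.715 3.278
endloop
endfacet
facet normal -0.863 -0.141 0.486
outer loop
vertex 0.887 -0.682 2.767
vertex 1.18 -0.715 3.278
vertex 0.985 -0.193 3.083
endloop
endfacet
facet normal 0.862 0.142 -0.487
outer loop
vertex 2.931 -0.428 2.292
vertex 2.735 0.093 2.097
vertex 3.029 0.06 2.608
endloop
endfacet
facet normal 0.478 -0.543 0.690
outer loop
vertex 2.931 -0.428 2.292
vertex 3.029 0.06 2.608
vertex 1.18 -0.715 3.278
endloop
endfacet
facet normal 0.478 -0.542 0.691
outer loop
vertex 1.18 -0.715 3.278
vertex 3.029 0.06 2.608
vertex 1.278 -0.226 3.594
endloop
endfacet
facet normal -0.863 -0.141 0.486
outer loop
vertex 1.18 -0.715 3.278
vertex 1.278 -0.226 3.594
vertex 0.985 -0.193 3.083
endloop
endfacet
facet normal -0.732 -0.414 -0.541
outer loop
vertex 0.79 -4.312 -0.658
vertex 0.77 -3.258 -1.436
vertex 1.757 -4.917 -1.503
endloop
endfacet
facet normal 0.015 -0.805 0.594
outer loop
vertex 2.35 -4.582 -1.064
vertex 0.79 -4.312 -0.658
vertex 1.757 -4.917 -1.503
endloop
endfacet
facet normal -0.732 -0.413 -0.542
outer loop
vertex 1.757 -4.917 -1.503
vertex 0.77 -3.258 -1.436
vertex 1.738 -3.863 -2.281
endloop
endfacet
facet normal 0.681 -0.427 -0.595
outer loop
vertex 1.738 -3.863 -2.281
vertex 2.35 -4.582 -1.064
vertex 1.757 -4.917 -1.503
endloop
endfacet
facet normal -0.681 0.426 0.595
outer loop
vertex 0.79 -4.312 -0.658
vertex 1.363 -2.923 -0.997
vertex 0.77 -3.258 -1.436
endloop
endfacet
facet normal 0.015 -0.805 0.594
outer loop
vertex 1.382 -3.977 -0.219
vertex 0.79 -4.312 -0.658
vertex 2.35 -4.582 -1.064
endloop
endfacet
facet normal -0.682 0.426 0.594
outer loop
vertex 1.382 -3.977 -0.219
vertex 1.363 -2.923 -0.997
vertex 0.79 -4.312 -0.658
endloop
endfacet
facet normal -0.015 0.805 -0.594
outer loop
vertex 0.77 -3.258 -1.436
vertex 1.363 -2.923 -0.997
vertex 1.738 -3.863 -2.281
endloop
endfacet
facet normal 0.682 -0.426 -0.595
outer loop
vertex 2.33 -3.528 -1.842
vertex 2.35 -4.582 -1.064
vertex 1.738 -3.863 -2.281
endloop
endfacet
facet normal -0.015 0.805 -0.594
outer loop
vertex 1.738 -3.863 -2.281
vertex 1.363 -2.923 -0.997
vertex 2.33 -3.528 -1.842
endloop
endfacet
facet normal 0.732 0.414 0.542
outer loop
vertex 2.33 -3.528 -1.842
vertex 1.382 -3.977 -0.219
vertex 2.35 -4.582 -1.064
endloop
endfacet
facet normal 0.732 0.413 0.542
outer loop
vertex 1.363 -2.923 -0.997
vertex 1.382 -3.977 -0.219
vertex 2.33 -3.528 -1.842
endloop
endfacet

endsolid


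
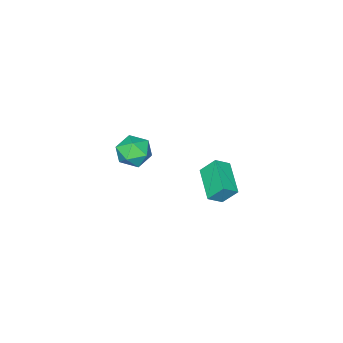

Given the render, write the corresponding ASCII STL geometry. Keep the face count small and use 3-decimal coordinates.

solid 
facet normal -0.157 0.923 -0.351
outer loop
vertex -3.694 -2.327 0.872
vertex -4.662 -2.386 1.151
vertex -3.974 -2.024 1.794
endloop
endfacet
facet normal 0.515 0.848 -0.122
outer loop
vertex -3.694 -2.327 0.872
vertex -3.974 -2.024 1.794
vertex -3.125 -2.557 1.673
endloop
endfacet
facet normal 0.814 0.314 -0.488
outer loop
vertex -3.694 -2.327 0.872
vertex -3.125 -2.557 1.673
vertex -3.288 -3.248 0.956
endloop
endfacet
facet normal 0.327 0.058 -0.943
outer loop
vertex -3.694 -2.327 0.872
vertex -3.288 -3.248 0.956
vertex -4.239 -3.142 0.633
endloop
endfacet
facet normal -0.274 0.435 -0.858
outer loop
vertex -3.694 -2.327 0.872
vertex -4.239 -3.142 0.633
vertex -4.662 -2.386 1.151
endloop
endfacet
facet normal 0.495 0.660 0.565
outer loop
vertex -3.125 -2.557 1.673
vertex -3.974 -2.024 1.794
vertex -3.741 -2.758 2.447
endloop
endfacet
facet normal -0.593 0.781 0.195
outer loop
vertex -3.974 -2.024 1.794
vertex -4.662 -2.386 1.151
vertex -4.692 -2.652 2.124
endloop
endfacet
facet normal -0.781 -0.009 -0.624
outer loop
vertex -4.662 -2.386 1.151
vertex -4.239 -3.142 0.633
vertex -4.855 -3.343 1.407
endloop
endfacet
facet normal 0.190 -0.618 -0.763
outer loop
vertex -4.239 -3.142 0.633
vertex -3.288 -3.248 0.956
vertex -4.006 -3.876 1.286
endloop
endfacet
facet normal 0.979 -0.204 -0.026
outer loop
vertex -3.288 -3.248 0.956
vertex -3.125 -2.557 1.673
vertex -3.318 -3.514 1.929
endloop
endfacet
facet normal -0.327 -0.058 0.943
outer loop
vertex -4.286 -3.573 2.208
vertex -3.741 -2.758 2.447
vertex -4.692 -2.652 2.124
endloop
endfacet
facet normal -0.814 -0.314 0.488
outer loop
vertex -4.286 -3.573 2.208
vertex -4.692 -2.652 2.124
vertex -4.855 -3.343 1.407
endloop
endfacet
facet normal -0.515 -0.848 0.122
outer loop
vertex -4.286 -3.573 2.208
vertex -4.855 -3.343 1.407
vertex -4.006 -3.876 1.286
endloop
endfacet
facet normal 0.157 -0.923 0.351
outer loop
vertex -4.286 -3.573 2.208
vertex -4.006 -3.876 1.286
vertex -3.318 -3.514 1.929
endloop
endfacet
facet normal 0.274 -0.435 0.858
outer loop
vertex -4.286 -3.573 2.208
vertex -3.318 -3.514 1.929
vertex -3.741 -2.758 2.447
endloop
endfacet
facet normal -0.190 0.618 0.763
outer loop
vertex -4.692 -2.652 2.124
vertex -3.741 -2.758 2.447
vertex -3.974 -2.024 1.794
endloop
endfacet
facet normal -0.979 0.204 0.026
outer loop
vertex -4.855 -3.343 1.407
vertex -4.692 -2.652 2.124
vertex -4.662 -2.386 1.151
endloop
endfacet
facet normal -0.495 -0.660 -0.565
outer loop
vertex -4.006 -3.876 1.286
vertex -4.855 -3.343 1.407
vertex -4.239 -3.142 0.633
endloop
endfacet
facet normal 0.593 -0.781 -0.195
outer loop
vertex -3.318 -3.514 1.929
vertex -4.006 -3.876 1.286
vertex -3.288 -3.248 0.956
endloop
endfacet
facet normal 0.781 0.009 0.624
outer loop
vertex -3.741 -2.758 2.447
vertex -3.318 -3.514 1.929
vertex -3.125 -2.557 1.673
endloop
endfacet
facet normal -0.529 -0.794 0.301
outer loop
vertex -4.192 2.311 4.033
vertex -4.893 2.584 3.521
vertex -3.786 1.708 3.155
endloop
endfacet
facet normal 0.770 -0.301 0.563
outer loop
vertex -2.807 3.176 2.599
vertex -4.192 2.311 4.033
vertex -3.786 1.708 3.155
endloop
endfacet
facet normal -0.529 -0.794 0.300
outer loop
vertex -3.786 1.708 3.155
vertex -4.893 2.584 3.521
vertex -4.486 1.981 2.643
endloop
endfacet
facet normal 0.357 -0.529 -0.770
outer loop
vertex -4.486 1.981 2.643
vertex -2.807 3.176 2.599
vertex -3.786 1.708 3.155
endloop
endfacet
facet normal -0.356 0.529 0.770
outer loop
vertex -4.192 2.311 4.033
vertex -3.914 4.052 2.965
vertex -4.893 2.584 3.521
endloop
endfacet
facet normal 0.770 -0.300 0.563
outer loop
vertex -3.214 3.779 3.477
vertex -4.192 2.311 4.033
vertex -2.807 3.176 2.599
endloop
endfacet
facet normal -0.357 0.529 0.770
outer loop
vertex -3.214 3.779 3.477
vertex -3.914 4.052 2.965
vertex -4.192 2.311 4.033
endloop
endfacet
facet normal -0.770 0.300 -0.563
outer loop
vertex -4.893 2.584 3.521
vertex -3.914 4.052 2.965
vertex -4.486 1.981 2.643
endloop
endfacet
facet normal 0.356 -0.529 -0.770
outer loop
vertex -3.508 3.449 2.087
vertex -2.807 3.176 2.599
vertex -4.486 1.981 2.643
endloop
endfacet
facet normal -0.770 0.300 -0.562
outer loop
vertex -4.486 1.981 2.643
vertex -3.914 4.052 2.965
vertex -3.508 3.449 2.087
endloop
endfacet
facet normal 0.529 0.794 -0.300
outer loop
vertex -3.508 3.449 2.087
vertex -3.214 3.779 3.477
vertex -2.807 3.176 2.599
endloop
endfacet
facet normal 0.529 0.794 -0.300
outer loop
vertex -3.914 4.052 2.965
vertex -3.214 3.779 3.477
vertex -3.508 3.449 2.087
endloop
endfacet

endsolid


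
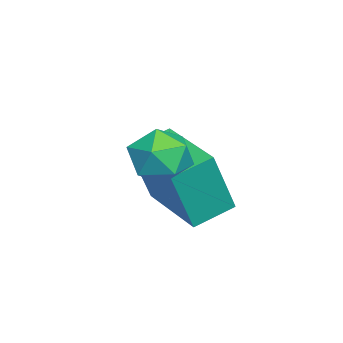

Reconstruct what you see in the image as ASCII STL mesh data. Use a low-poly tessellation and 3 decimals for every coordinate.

solid 
facet normal 0.388 0.249 0.887
outer loop
vertex -0.775 0.004 0.513
vertex -1.001 -0.66 0.798
vertex -0.316 -0.597 0.481
endloop
endfacet
facet normal 0.752 0.556 0.354
outer loop
vertex -0.775 0.004 0.513
vertex -0.316 -0.597 0.481
vertex -0.377 -0.135 -0.115
endloop
endfacet
facet normal 0.298 0.954 -0.022
outer loop
vertex -0.775 0.004 0.513
vertex -0.377 -0.135 -0.115
vertex -1.098 0.089 -0.166
endloop
endfacet
facet normal -0.348 0.896 0.278
outer loop
vertex -0.775 0.004 0.513
vertex -1.098 0.089 -0.166
vertex -1.484 -0.236 0.399
endloop
endfacet
facet normal -0.290 0.459 0.840
outer loop
vertex -0.775 0.004 0.513
vertex -1.484 -0.236 0.399
vertex -1.001 -0.66 0.798
endloop
endfacet
facet normal 0.997 0.038 -0.073
outer loop
vertex -0.377 -0.135 -0.115
vertex -0.316 -0.597 0.481
vertex -0.356 -0.884 -0.219
endloop
endfacet
facet normal 0.408 -0.458 0.790
outer loop
vertex -0.316 -0.597 0.481
vertex -1.001 -0.66 0.798
vertex -0.742 -1.209 0.346
endloop
endfacet
facet normal -0.692 -0.118 0.712
outer loop
vertex -1.001 -0.66 0.798
vertex -1.484 -0.236 0.399
vertex -1.463 -0.985 0.295
endloop
endfacet
facet normal -0.784 0.589 -0.197
outer loop
vertex -1.484 -0.236 0.399
vertex -1.098 0.089 -0.166
vertex -1.524 -0.523 -0.301
endloop
endfacet
facet normal 0.261 0.684 -0.681
outer loop
vertex -1.098 0.089 -0.166
vertex -0.377 -0.135 -0.115
vertex -0.839 -0.46 -0.618
endloop
endfacet
facet normal 0.348 -0.896 -0.278
outer loop
vertex -1.065 -1.124 -0.333
vertex -0.356 -0.884 -0.219
vertex -0.742 -1.209 0.346
endloop
endfacet
facet normal -0.298 -0.954 0.022
outer loop
vertex -1.065 -1.124 -0.333
vertex -0.742 -1.209 0.346
vertex -1.463 -0.985 0.295
endloop
endfacet
facet normal -0.752 -0.556 -0.354
outer loop
vertex -1.065 -1.124 -0.333
vertex -1.463 -0.985 0.295
vertex -1.524 -0.523 -0.301
endloop
endfacet
facet normal -0.388 -0.249 -0.887
outer loop
vertex -1.065 -1.124 -0.333
vertex -1.524 -0.523 -0.301
vertex -0.839 -0.46 -0.618
endloop
endfacet
facet normal 0.290 -0.459 -0.840
outer loop
vertex -1.065 -1.124 -0.333
vertex -0.839 -0.46 -0.618
vertex -0.356 -0.884 -0.219
endloop
endfacet
facet normal 0.784 -0.589 0.197
outer loop
vertex -0.742 -1.209 0.346
vertex -0.356 -0.884 -0.219
vertex -0.316 -0.597 0.481
endloop
endfacet
facet normal -0.261 -0.684 0.681
outer loop
vertex -1.463 -0.985 0.295
vertex -0.742 -1.209 0.346
vertex -1.001 -0.66 0.798
endloop
endfacet
facet normal -0.997 -0.038 0.073
outer loop
vertex -1.524 -0.523 -0.301
vertex -1.463 -0.985 0.295
vertex -1.484 -0.236 0.399
endloop
endfacet
facet normal -0.408 0.458 -0.790
outer loop
vertex -0.839 -0.46 -0.618
vertex -1.524 -0.523 -0.301
vertex -1.098 0.089 -0.166
endloop
endfacet
facet normal 0.692 0.118 -0.712
outer loop
vertex -0.356 -0.884 -0.219
vertex -0.839 -0.46 -0.618
vertex -0.377 -0.135 -0.115
endloop
endfacet
facet normal -0.626 0.705 0.333
outer loop
vertex -3.35 -0.942 -0.315
vertex -1.983 0.303 -0.382
vertex -3.781 -0.555 -1.946
endloop
endfacet
facet normal -0.739 -0.673 0.036
outer loop
vertex -3.117 -1.303 -2.298
vertex -3.35 -0.942 -0.315
vertex -3.781 -0.555 -1.946
endloop
endfacet
facet normal -0.626 0.705 0.333
outer loop
vertex -3.781 -0.555 -1.946
vertex -1.983 0.303 -0.382
vertex -2.414 0.689 -2.012
endloop
endfacet
facet normal -0.248 0.223 -0.943
outer loop
vertex -2.414 0.689 -2.012
vertex -3.117 -1.303 -2.298
vertex -3.781 -0.555 -1.946
endloop
endfacet
facet normal 0.249 -0.223 0.943
outer loop
vertex -3.35 -0.942 -0.315
vertex -1.319 -0.445 -0.734
vertex -1.983 0.303 -0.382
endloop
endfacet
facet normal -0.738 -0.673 0.036
outer loop
vertex -2.686 -1.689 -0.668
vertex -3.35 -0.942 -0.315
vertex -3.117 -1.303 -2.298
endloop
endfacet
facet normal 0.249 -0.224 0.942
outer loop
vertex -2.686 -1.689 -0.668
vertex -1.319 -0.445 -0.734
vertex -3.35 -0.942 -0.315
endloop
endfacet
facet normal 0.739 0.673 -0.036
outer loop
vertex -1.983 0.303 -0.382
vertex -1.319 -0.445 -0.734
vertex -2.414 0.689 -2.012
endloop
endfacet
facet normal -0.250 0.223 -0.942
outer loop
vertex -1.75 -0.058 -2.365
vertex -3.117 -1.303 -2.298
vertex -2.414 0.689 -2.012
endloop
endfacet
facet normal 0.739 0.673 -0.035
outer loop
vertex -2.414 0.689 -2.012
vertex -1.319 -0.445 -0.734
vertex -1.75 -0.058 -2.365
endloop
endfacet
facet normal 0.626 -0.705 -0.333
outer loop
vertex -1.75 -0.058 -2.365
vertex -2.686 -1.689 -0.668
vertex -3.117 -1.303 -2.298
endloop
endfacet
facet normal 0.626 -0.705 -0.333
outer loop
vertex -1.319 -0.445 -0.734
vertex -2.686 -1.689 -0.668
vertex -1.75 -0.058 -2.365
endloop
endfacet

endsolid


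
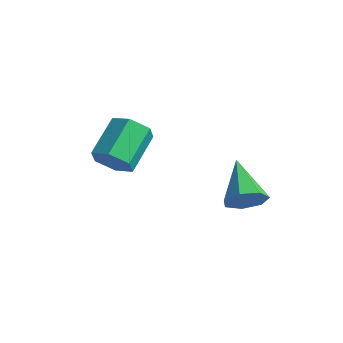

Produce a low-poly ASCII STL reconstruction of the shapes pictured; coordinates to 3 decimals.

solid 
facet normal 0.712 -0.478 -0.515
outer loop
vertex 1.043 3.455 1.884
vertex 0.502 2.785 1.757
vertex 0.617 3.491 1.261
endloop
endfacet
facet normal 0.134 0.990 -0.034
outer loop
vertex 1.043 3.455 1.884
vertex 0.617 3.491 1.261
vertex -0.942 3.755 2.803
endloop
endfacet
facet normal 0.711 -0.478 -0.515
outer loop
vertex 0.617 3.491 1.261
vertex 0.502 2.785 1.757
vertex 0.104 2.996 1.012
endloop
endfacet
facet normal -0.425 0.718 -0.552
outer loop
vertex 0.617 3.491 1.261
vertex 0.104 2.996 1.012
vertex -0.942 3.755 2.803
endloop
endfacet
facet normal 0.712 -0.478 -0.515
outer loop
vertex 0.104 2.996 1.012
vertex 0.502 2.785 1.757
vertex -0.109 2.342 1.324
endloop
endfacet
facet normal -0.857 0.034 -0.515
outer loop
vertex 0.104 2.996 1.012
vertex -0.109 2.342 1.324
vertex -0.942 3.755 2.803
endloop
endfacet
facet normal 0.712 -0.478 -0.515
outer loop
vertex -0.109 2.342 1.324
vertex 0.502 2.785 1.757
vertex 0.138 2.022 1.962
endloop
endfacet
facet normal -0.837 -0.546 0.050
outer loop
vertex -0.109 2.342 1.324
vertex 0.138 2.022 1.962
vertex -0.942 3.755 2.803
endloop
endfacet
facet normal 0.711 -0.478 -0.515
outer loop
vertex 0.138 2.022 1.962
vertex 0.502 2.785 1.757
vertex 0.659 2.277 2.445
endloop
endfacet
facet normal -0.379 -0.584 0.717
outer loop
vertex 0.138 2.022 1.962
vertex 0.659 2.277 2.445
vertex -0.942 3.755 2.803
endloop
endfacet
facet normal 0.711 -0.478 -0.515
outer loop
vertex 0.659 2.277 2.445
vertex 0.502 2.785 1.757
vertex 1.062 2.914 2.41
endloop
endfacet
facet normal 0.170 -0.054 0.984
outer loop
vertex 0.659 2.277 2.445
vertex 1.062 2.914 2.41
vertex -0.942 3.755 2.803
endloop
endfacet
facet normal 0.712 -0.477 -0.516
outer loop
vertex 1.062 2.914 2.41
vertex 0.502 2.785 1.757
vertex 1.043 3.455 1.884
endloop
endfacet
facet normal 0.399 0.646 0.650
outer loop
vertex 1.062 2.914 2.41
vertex 1.043 3.455 1.884
vertex -0.942 3.755 2.803
endloop
endfacet
facet normal 0.273 -0.810 -0.519
outer loop
vertex -3.105 0.593 2.588
vertex -3.676 0.106 3.047
vertex -3.931 0.498 2.302
endloop
endfacet
facet normal 0.207 0.576 -0.791
outer loop
vertex -3.105 0.593 2.588
vertex -3.931 0.498 2.302
vertex -3.612 2.1 3.553
endloop
endfacet
facet normal 0.207 0.576 -0.791
outer loop
vertex -3.612 2.1 3.553
vertex -3.931 0.498 2.302
vertex -4.439 2.005 3.267
endloop
endfacet
facet normal -0.272 0.811 0.518
outer loop
vertex -3.612 2.1 3.553
vertex -4.439 2.005 3.267
vertex -4.184 1.614 4.013
endloop
endfacet
facet normal 0.272 -0.810 -0.519
outer loop
vertex -3.931 0.498 2.302
vertex -3.676 0.106 3.047
vertex -4.503 0.012 2.761
endloop
endfacet
facet normal -0.709 0.195 -0.678
outer loop
vertex -3.931 0.498 2.302
vertex -4.503 0.012 2.761
vertex -4.439 2.005 3.267
endloop
endfacet
facet normal -0.710 0.195 -0.677
outer loop
vertex -4.439 2.005 3.267
vertex -4.503 0.012 2.761
vertex -5.01 1.519 3.726
endloop
endfacet
facet normal -0.273 0.810 0.518
outer loop
vertex -4.439 2.005 3.267
vertex -5.01 1.519 3.726
vertex -4.184 1.614 4.013
endloop
endfacet
facet normal 0.272 -0.811 -0.519
outer loop
vertex -4.503 0.012 2.761
vertex -3.676 0.106 3.047
vertex -4.248 -0.38 3.507
endloop
endfacet
facet normal -0.918 -0.381 0.113
outer loop
vertex -4.503 0.012 2.761
vertex -4.248 -0.38 3.507
vertex -5.01 1.519 3.726
endloop
endfacet
facet normal -0.918 -0.381 0.113
outer loop
vertex -5.01 1.519 3.726
vertex -4.248 -0.38 3.507
vertex -4.755 1.127 4.472
endloop
endfacet
facet normal -0.273 0.810 0.519
outer loop
vertex -5.01 1.519 3.726
vertex -4.755 1.127 4.472
vertex -4.184 1.614 4.013
endloop
endfacet
facet normal 0.272 -0.811 -0.518
outer loop
vertex -4.248 -0.38 3.507
vertex -3.676 0.106 3.047
vertex -3.421 -0.285 3.793
endloop
endfacet
facet normal -0.207 -0.576 0.791
outer loop
vertex -4.248 -0.38 3.507
vertex -3.421 -0.285 3.793
vertex -4.755 1.127 4.472
endloop
endfacet
facet normal -0.207 -0.576 0.791
outer loop
vertex -4.755 1.127 4.472
vertex -3.421 -0.285 3.793
vertex -3.929 1.222 4.758
endloop
endfacet
facet normal -0.273 0.810 0.519
outer loop
vertex -4.755 1.127 4.472
vertex -3.929 1.222 4.758
vertex -4.184 1.614 4.013
endloop
endfacet
facet normal 0.273 -0.810 -0.518
outer loop
vertex -3.421 -0.285 3.793
vertex -3.676 0.106 3.047
vertex -2.85 0.201 3.334
endloop
endfacet
facet normal 0.710 -0.194 0.677
outer loop
vertex -3.421 -0.285 3.793
vertex -2.85 0.201 3.334
vertex -3.929 1.222 4.758
endloop
endfacet
facet normal 0.709 -0.195 0.677
outer loop
vertex -3.929 1.222 4.758
vertex -2.85 0.201 3.334
vertex -3.357 1.708 4.299
endloop
endfacet
facet normal -0.272 0.810 0.519
outer loop
vertex -3.929 1.222 4.758
vertex -3.357 1.708 4.299
vertex -4.184 1.614 4.013
endloop
endfacet
facet normal 0.273 -0.810 -0.519
outer loop
vertex -2.85 0.201 3.334
vertex -3.676 0.106 3.047
vertex -3.105 0.593 2.588
endloop
endfacet
facet normal 0.918 0.381 -0.113
outer loop
vertex -2.85 0.201 3.334
vertex -3.105 0.593 2.588
vertex -3.357 1.708 4.299
endloop
endfacet
facet normal 0.918 0.381 -0.113
outer loop
vertex -3.357 1.708 4.299
vertex -3.105 0.593 2.588
vertex -3.612 2.1 3.553
endloop
endfacet
facet normal -0.272 0.811 0.519
outer loop
vertex -3.357 1.708 4.299
vertex -3.612 2.1 3.553
vertex -4.184 1.614 4.013
endloop
endfacet

endsolid


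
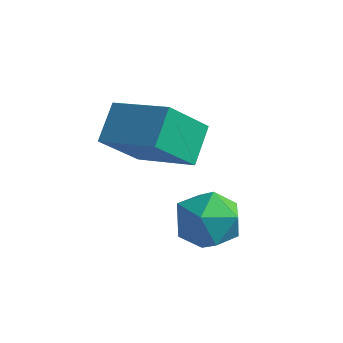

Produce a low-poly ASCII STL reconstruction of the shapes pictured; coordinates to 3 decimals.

solid 
facet normal -0.945 0.067 -0.321
outer loop
vertex 1.497 -1.549 2.493
vertex 1.864 -0.744 1.581
vertex 1.644 -2.281 1.906
endloop
endfacet
facet normal -0.289 -0.634 0.718
outer loop
vertex 2.976 -2.376 2.359
vertex 1.497 -1.549 2.493
vertex 1.644 -2.281 1.906
endloop
endfacet
facet normal -0.945 0.067 -0.321
outer loop
vertex 1.644 -2.281 1.906
vertex 1.864 -0.744 1.581
vertex 2.011 -1.476 0.994
endloop
endfacet
facet normal 0.155 -0.771 -0.618
outer loop
vertex 2.011 -1.476 0.994
vertex 2.976 -2.376 2.359
vertex 1.644 -2.281 1.906
endloop
endfacet
facet normal -0.155 0.771 0.618
outer loop
vertex 1.497 -1.549 2.493
vertex 3.196 -0.839 2.034
vertex 1.864 -0.744 1.581
endloop
endfacet
facet normal -0.289 -0.634 0.718
outer loop
vertex 2.829 -1.644 2.946
vertex 1.497 -1.549 2.493
vertex 2.976 -2.376 2.359
endloop
endfacet
facet normal -0.155 0.771 0.618
outer loop
vertex 2.829 -1.644 2.946
vertex 3.196 -0.839 2.034
vertex 1.497 -1.549 2.493
endloop
endfacet
facet normal 0.289 0.634 -0.718
outer loop
vertex 1.864 -0.744 1.581
vertex 3.196 -0.839 2.034
vertex 2.011 -1.476 0.994
endloop
endfacet
facet normal 0.155 -0.771 -0.618
outer loop
vertex 3.343 -1.571 1.447
vertex 2.976 -2.376 2.359
vertex 2.011 -1.476 0.994
endloop
endfacet
facet normal 0.289 0.634 -0.718
outer loop
vertex 2.011 -1.476 0.994
vertex 3.196 -0.839 2.034
vertex 3.343 -1.571 1.447
endloop
endfacet
facet normal 0.945 -0.067 0.321
outer loop
vertex 3.343 -1.571 1.447
vertex 2.829 -1.644 2.946
vertex 2.976 -2.376 2.359
endloop
endfacet
facet normal 0.945 -0.067 0.321
outer loop
vertex 3.196 -0.839 2.034
vertex 2.829 -1.644 2.946
vertex 3.343 -1.571 1.447
endloop
endfacet
facet normal 0.516 0.535 0.669
outer loop
vertex 4.183 -1.437 0.6
vertex 3.936 -1.872 1.138
vertex 4.562 -2.039 0.789
endloop
endfacet
facet normal 0.841 0.540 0.035
outer loop
vertex 4.183 -1.437 0.6
vertex 4.562 -2.039 0.789
vertex 4.479 -1.864 0.079
endloop
endfacet
facet normal 0.386 0.809 -0.443
outer loop
vertex 4.183 -1.437 0.6
vertex 4.479 -1.864 0.079
vertex 3.802 -1.59 -0.011
endloop
endfacet
facet normal -0.220 0.970 -0.106
outer loop
vertex 4.183 -1.437 0.6
vertex 3.802 -1.59 -0.011
vertex 3.466 -1.595 0.644
endloop
endfacet
facet normal -0.141 0.800 0.583
outer loop
vertex 4.183 -1.437 0.6
vertex 3.466 -1.595 0.644
vertex 3.936 -1.872 1.138
endloop
endfacet
facet normal 0.979 -0.137 -0.148
outer loop
vertex 4.479 -1.864 0.079
vertex 4.562 -2.039 0.789
vertex 4.414 -2.565 0.296
endloop
endfacet
facet normal 0.452 -0.144 0.880
outer loop
vertex 4.562 -2.039 0.789
vertex 3.936 -1.872 1.138
vertex 4.078 -2.57 0.951
endloop
endfacet
facet normal -0.609 0.285 0.740
outer loop
vertex 3.936 -1.872 1.138
vertex 3.466 -1.595 0.644
vertex 3.401 -2.296 0.861
endloop
endfacet
facet normal -0.739 0.559 -0.375
outer loop
vertex 3.466 -1.595 0.644
vertex 3.802 -1.59 -0.011
vertex 3.318 -2.121 0.151
endloop
endfacet
facet normal 0.243 0.297 -0.924
outer loop
vertex 3.802 -1.59 -0.011
vertex 4.479 -1.864 0.079
vertex 3.944 -2.288 -0.198
endloop
endfacet
facet normal 0.220 -0.970 0.106
outer loop
vertex 3.697 -2.723 0.34
vertex 4.414 -2.565 0.296
vertex 4.078 -2.57 0.951
endloop
endfacet
facet normal -0.386 -0.809 0.443
outer loop
vertex 3.697 -2.723 0.34
vertex 4.078 -2.57 0.951
vertex 3.401 -2.296 0.861
endloop
endfacet
facet normal -0.841 -0.540 -0.035
outer loop
vertex 3.697 -2.723 0.34
vertex 3.401 -2.296 0.861
vertex 3.318 -2.121 0.151
endloop
endfacet
facet normal -0.516 -0.535 -0.669
outer loop
vertex 3.697 -2.723 0.34
vertex 3.318 -2.121 0.151
vertex 3.944 -2.288 -0.198
endloop
endfacet
facet normal 0.141 -0.800 -0.583
outer loop
vertex 3.697 -2.723 0.34
vertex 3.944 -2.288 -0.198
vertex 4.414 -2.565 0.296
endloop
endfacet
facet normal 0.739 -0.559 0.375
outer loop
vertex 4.078 -2.57 0.951
vertex 4.414 -2.565 0.296
vertex 4.562 -2.039 0.789
endloop
endfacet
facet normal -0.243 -0.297 0.924
outer loop
vertex 3.401 -2.296 0.861
vertex 4.078 -2.57 0.951
vertex 3.936 -1.872 1.138
endloop
endfacet
facet normal -0.979 0.137 0.148
outer loop
vertex 3.318 -2.121 0.151
vertex 3.401 -2.296 0.861
vertex 3.466 -1.595 0.644
endloop
endfacet
facet normal -0.452 0.144 -0.880
outer loop
vertex 3.944 -2.288 -0.198
vertex 3.318 -2.121 0.151
vertex 3.802 -1.59 -0.011
endloop
endfacet
facet normal 0.609 -0.285 -0.740
outer loop
vertex 4.414 -2.565 0.296
vertex 3.944 -2.288 -0.198
vertex 4.479 -1.864 0.079
endloop
endfacet

endsolid
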